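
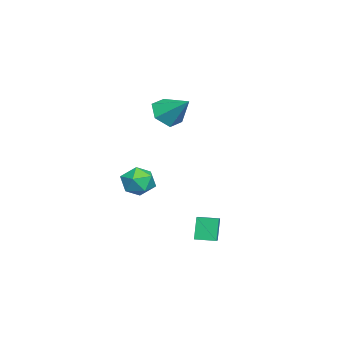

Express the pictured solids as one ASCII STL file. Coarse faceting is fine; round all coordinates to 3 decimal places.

solid 
facet normal -0.198 0.499 0.844
outer loop
vertex -0.808 0.051 -0.238
vertex -1.784 -0.241 -0.295
vertex -1.108 -0.818 0.205
endloop
endfacet
facet normal 0.476 0.264 0.839
outer loop
vertex -0.808 0.051 -0.238
vertex -1.108 -0.818 0.205
vertex -0.225 -0.784 -0.306
endloop
endfacet
facet normal 0.800 0.537 0.266
outer loop
vertex -0.808 0.051 -0.238
vertex -0.225 -0.784 -0.306
vertex -0.356 -0.185 -1.121
endloop
endfacet
facet normal 0.328 0.941 -0.084
outer loop
vertex -0.808 0.051 -0.238
vertex -0.356 -0.185 -1.121
vertex -1.319 0.151 -1.114
endloop
endfacet
facet normal -0.290 0.917 0.274
outer loop
vertex -0.808 0.051 -0.238
vertex -1.319 0.151 -1.114
vertex -1.784 -0.241 -0.295
endloop
endfacet
facet normal 0.461 -0.447 0.767
outer loop
vertex -0.225 -0.784 -0.306
vertex -1.108 -0.818 0.205
vertex -0.841 -1.591 -0.406
endloop
endfacet
facet normal -0.630 -0.067 0.774
outer loop
vertex -1.108 -0.818 0.205
vertex -1.784 -0.241 -0.295
vertex -1.804 -1.255 -0.399
endloop
endfacet
facet normal -0.777 0.612 -0.148
outer loop
vertex -1.784 -0.241 -0.295
vertex -1.319 0.151 -1.114
vertex -1.935 -0.656 -1.214
endloop
endfacet
facet normal 0.222 0.651 -0.726
outer loop
vertex -1.319 0.151 -1.114
vertex -0.356 -0.185 -1.121
vertex -1.052 -0.622 -1.725
endloop
endfacet
facet normal 0.987 -0.003 -0.161
outer loop
vertex -0.356 -0.185 -1.121
vertex -0.225 -0.784 -0.306
vertex -0.376 -1.199 -1.225
endloop
endfacet
facet normal -0.328 -0.941 0.084
outer loop
vertex -1.352 -1.491 -1.282
vertex -0.841 -1.591 -0.406
vertex -1.804 -1.255 -0.399
endloop
endfacet
facet normal -0.800 -0.537 -0.266
outer loop
vertex -1.352 -1.491 -1.282
vertex -1.804 -1.255 -0.399
vertex -1.935 -0.656 -1.214
endloop
endfacet
facet normal -0.476 -0.264 -0.839
outer loop
vertex -1.352 -1.491 -1.282
vertex -1.935 -0.656 -1.214
vertex -1.052 -0.622 -1.725
endloop
endfacet
facet normal 0.198 -0.499 -0.844
outer loop
vertex -1.352 -1.491 -1.282
vertex -1.052 -0.622 -1.725
vertex -0.376 -1.199 -1.225
endloop
endfacet
facet normal 0.290 -0.917 -0.274
outer loop
vertex -1.352 -1.491 -1.282
vertex -0.376 -1.199 -1.225
vertex -0.841 -1.591 -0.406
endloop
endfacet
facet normal -0.222 -0.651 0.726
outer loop
vertex -1.804 -1.255 -0.399
vertex -0.841 -1.591 -0.406
vertex -1.108 -0.818 0.205
endloop
endfacet
facet normal -0.987 0.003 0.161
outer loop
vertex -1.935 -0.656 -1.214
vertex -1.804 -1.255 -0.399
vertex -1.784 -0.241 -0.295
endloop
endfacet
facet normal -0.461 0.447 -0.767
outer loop
vertex -1.052 -0.622 -1.725
vertex -1.935 -0.656 -1.214
vertex -1.319 0.151 -1.114
endloop
endfacet
facet normal 0.630 0.067 -0.774
outer loop
vertex -0.376 -1.199 -1.225
vertex -1.052 -0.622 -1.725
vertex -0.356 -0.185 -1.121
endloop
endfacet
facet normal 0.777 -0.612 0.148
outer loop
vertex -0.841 -1.591 -0.406
vertex -0.376 -1.199 -1.225
vertex -0.225 -0.784 -0.306
endloop
endfacet
facet normal -0.929 -0.122 -0.349
outer loop
vertex -0.556 2.482 -2.765
vertex -0.679 3.584 -2.823
vertex -0.058 2.468 -4.084
endloop
endfacet
facet normal 0.111 -0.992 0.053
outer loop
vertex 0.759 2.576 -3.777
vertex -0.556 2.482 -2.765
vertex -0.058 2.468 -4.084
endloop
endfacet
facet normal -0.929 -0.122 -0.349
outer loop
vertex -0.058 2.468 -4.084
vertex -0.679 3.584 -2.823
vertex -0.181 3.57 -4.142
endloop
endfacet
facet normal 0.353 -0.010 -0.936
outer loop
vertex -0.181 3.57 -4.142
vertex 0.759 2.576 -3.777
vertex -0.058 2.468 -4.084
endloop
endfacet
facet normal -0.353 0.010 0.936
outer loop
vertex -0.556 2.482 -2.765
vertex 0.138 3.692 -2.516
vertex -0.679 3.584 -2.823
endloop
endfacet
facet normal 0.111 -0.992 0.053
outer loop
vertex 0.261 2.59 -2.458
vertex -0.556 2.482 -2.765
vertex 0.759 2.576 -3.777
endloop
endfacet
facet normal -0.353 0.010 0.936
outer loop
vertex 0.261 2.59 -2.458
vertex 0.138 3.692 -2.516
vertex -0.556 2.482 -2.765
endloop
endfacet
facet normal -0.111 0.992 -0.053
outer loop
vertex -0.679 3.584 -2.823
vertex 0.138 3.692 -2.516
vertex -0.181 3.57 -4.142
endloop
endfacet
facet normal 0.353 -0.010 -0.936
outer loop
vertex 0.636 3.678 -3.835
vertex 0.759 2.576 -3.777
vertex -0.181 3.57 -4.142
endloop
endfacet
facet normal -0.111 0.992 -0.053
outer loop
vertex -0.181 3.57 -4.142
vertex 0.138 3.692 -2.516
vertex 0.636 3.678 -3.835
endloop
endfacet
facet normal 0.929 0.122 0.349
outer loop
vertex 0.636 3.678 -3.835
vertex 0.261 2.59 -2.458
vertex 0.759 2.576 -3.777
endloop
endfacet
facet normal 0.929 0.122 0.349
outer loop
vertex 0.138 3.692 -2.516
vertex 0.261 2.59 -2.458
vertex 0.636 3.678 -3.835
endloop
endfacet
facet normal -0.361 -0.717 -0.596
outer loop
vertex -2.991 0.49 2.481
vertex -3.621 0.173 3.245
vertex -3.945 0.896 2.571
endloop
endfacet
facet normal 0.312 0.834 -0.454
outer loop
vertex -2.991 0.49 2.481
vertex -3.945 0.896 2.571
vertex -2.959 1.487 4.335
endloop
endfacet
facet normal -0.362 -0.717 -0.595
outer loop
vertex -3.945 0.896 2.571
vertex -3.621 0.173 3.245
vertex -4.574 0.579 3.336
endloop
endfacet
facet normal -0.477 0.879 -0.028
outer loop
vertex -3.945 0.896 2.571
vertex -4.574 0.579 3.336
vertex -2.959 1.487 4.335
endloop
endfacet
facet normal -0.362 -0.717 -0.595
outer loop
vertex -4.574 0.579 3.336
vertex -3.621 0.173 3.245
vertex -4.251 -0.143 4.01
endloop
endfacet
facet normal -0.629 0.361 0.688
outer loop
vertex -4.574 0.579 3.336
vertex -4.251 -0.143 4.01
vertex -2.959 1.487 4.335
endloop
endfacet
facet normal -0.362 -0.718 -0.595
outer loop
vertex -4.251 -0.143 4.01
vertex -3.621 0.173 3.245
vertex -3.297 -0.549 3.92
endloop
endfacet
facet normal 0.007 -0.201 0.980
outer loop
vertex -4.251 -0.143 4.01
vertex -3.297 -0.549 3.92
vertex -2.959 1.487 4.335
endloop
endfacet
facet normal -0.361 -0.718 -0.595
outer loop
vertex -3.297 -0.549 3.92
vertex -3.621 0.173 3.245
vertex -2.668 -0.232 3.155
endloop
endfacet
facet normal 0.796 -0.245 0.553
outer loop
vertex -3.297 -0.549 3.92
vertex -2.668 -0.232 3.155
vertex -2.959 1.487 4.335
endloop
endfacet
facet normal -0.361 -0.718 -0.596
outer loop
vertex -2.668 -0.232 3.155
vertex -3.621 0.173 3.245
vertex -2.991 0.49 2.481
endloop
endfacet
facet normal 0.948 0.272 -0.163
outer loop
vertex -2.668 -0.232 3.155
vertex -2.991 0.49 2.481
vertex -2.959 1.487 4.335
endloop
endfacet

endsolid


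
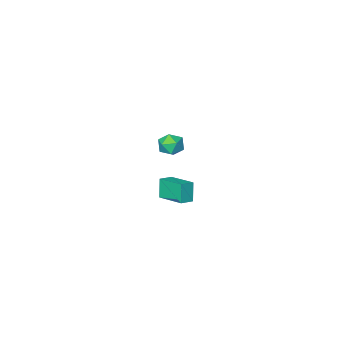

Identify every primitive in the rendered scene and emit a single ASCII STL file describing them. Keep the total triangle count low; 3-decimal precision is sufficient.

solid 
facet normal -0.555 0.748 0.363
outer loop
vertex -1.384 -3.299 0.6
vertex -1.604 -3.813 1.323
vertex -0.863 -3.277 1.351
endloop
endfacet
facet normal -0.011 1.000 -0.022
outer loop
vertex -1.384 -3.299 0.6
vertex -0.863 -3.277 1.351
vertex -0.473 -3.291 0.524
endloop
endfacet
facet normal -0.063 0.730 -0.680
outer loop
vertex -1.384 -3.299 0.6
vertex -0.473 -3.291 0.524
vertex -0.972 -3.836 -0.015
endloop
endfacet
facet normal -0.640 0.312 -0.702
outer loop
vertex -1.384 -3.299 0.6
vertex -0.972 -3.836 -0.015
vertex -1.671 -4.159 0.479
endloop
endfacet
facet normal -0.945 0.323 -0.058
outer loop
vertex -1.384 -3.299 0.6
vertex -1.671 -4.159 0.479
vertex -1.604 -3.813 1.323
endloop
endfacet
facet normal 0.595 0.757 0.268
outer loop
vertex -0.473 -3.291 0.524
vertex -0.863 -3.277 1.351
vertex -0.129 -3.801 1.201
endloop
endfacet
facet normal -0.287 0.350 0.892
outer loop
vertex -0.863 -3.277 1.351
vertex -1.604 -3.813 1.323
vertex -0.828 -4.124 1.695
endloop
endfacet
facet normal -0.917 -0.338 0.211
outer loop
vertex -1.604 -3.813 1.323
vertex -1.671 -4.159 0.479
vertex -1.327 -4.669 1.156
endloop
endfacet
facet normal -0.424 -0.356 -0.833
outer loop
vertex -1.671 -4.159 0.479
vertex -0.972 -3.836 -0.015
vertex -0.937 -4.683 0.329
endloop
endfacet
facet normal 0.511 0.321 -0.797
outer loop
vertex -0.972 -3.836 -0.015
vertex -0.473 -3.291 0.524
vertex -0.196 -4.147 0.357
endloop
endfacet
facet normal 0.640 -0.312 0.702
outer loop
vertex -0.416 -4.661 1.08
vertex -0.129 -3.801 1.201
vertex -0.828 -4.124 1.695
endloop
endfacet
facet normal 0.063 -0.730 0.680
outer loop
vertex -0.416 -4.661 1.08
vertex -0.828 -4.124 1.695
vertex -1.327 -4.669 1.156
endloop
endfacet
facet normal 0.011 -1.000 0.022
outer loop
vertex -0.416 -4.661 1.08
vertex -1.327 -4.669 1.156
vertex -0.937 -4.683 0.329
endloop
endfacet
facet normal 0.555 -0.748 -0.363
outer loop
vertex -0.416 -4.661 1.08
vertex -0.937 -4.683 0.329
vertex -0.196 -4.147 0.357
endloop
endfacet
facet normal 0.945 -0.323 0.058
outer loop
vertex -0.416 -4.661 1.08
vertex -0.196 -4.147 0.357
vertex -0.129 -3.801 1.201
endloop
endfacet
facet normal 0.424 0.356 0.833
outer loop
vertex -0.828 -4.124 1.695
vertex -0.129 -3.801 1.201
vertex -0.863 -3.277 1.351
endloop
endfacet
facet normal -0.511 -0.321 0.797
outer loop
vertex -1.327 -4.669 1.156
vertex -0.828 -4.124 1.695
vertex -1.604 -3.813 1.323
endloop
endfacet
facet normal -0.595 -0.757 -0.268
outer loop
vertex -0.937 -4.683 0.329
vertex -1.327 -4.669 1.156
vertex -1.671 -4.159 0.479
endloop
endfacet
facet normal 0.287 -0.350 -0.892
outer loop
vertex -0.196 -4.147 0.357
vertex -0.937 -4.683 0.329
vertex -0.972 -3.836 -0.015
endloop
endfacet
facet normal 0.917 0.338 -0.211
outer loop
vertex -0.129 -3.801 1.201
vertex -0.196 -4.147 0.357
vertex -0.473 -3.291 0.524
endloop
endfacet
facet normal -0.968 -0.101 -0.231
outer loop
vertex 3.241 2.74 3.349
vertex 2.941 4.523 3.825
vertex 3.496 3.111 2.119
endloop
endfacet
facet normal 0.160 -0.954 -0.254
outer loop
vertex 4.319 3.197 2.315
vertex 3.241 2.74 3.349
vertex 3.496 3.111 2.119
endloop
endfacet
facet normal -0.968 -0.101 -0.231
outer loop
vertex 3.496 3.111 2.119
vertex 2.941 4.523 3.825
vertex 3.196 4.894 2.595
endloop
endfacet
facet normal 0.194 0.283 -0.939
outer loop
vertex 3.196 4.894 2.595
vertex 4.319 3.197 2.315
vertex 3.496 3.111 2.119
endloop
endfacet
facet normal -0.194 -0.283 0.939
outer loop
vertex 3.241 2.74 3.349
vertex 3.764 4.609 4.021
vertex 2.941 4.523 3.825
endloop
endfacet
facet normal 0.160 -0.954 -0.254
outer loop
vertex 4.064 2.826 3.545
vertex 3.241 2.74 3.349
vertex 4.319 3.197 2.315
endloop
endfacet
facet normal -0.194 -0.283 0.939
outer loop
vertex 4.064 2.826 3.545
vertex 3.764 4.609 4.021
vertex 3.241 2.74 3.349
endloop
endfacet
facet normal -0.160 0.954 0.254
outer loop
vertex 2.941 4.523 3.825
vertex 3.764 4.609 4.021
vertex 3.196 4.894 2.595
endloop
endfacet
facet normal 0.194 0.283 -0.939
outer loop
vertex 4.019 4.98 2.791
vertex 4.319 3.197 2.315
vertex 3.196 4.894 2.595
endloop
endfacet
facet normal -0.160 0.954 0.254
outer loop
vertex 3.196 4.894 2.595
vertex 3.764 4.609 4.021
vertex 4.019 4.98 2.791
endloop
endfacet
facet normal 0.968 0.101 0.231
outer loop
vertex 4.019 4.98 2.791
vertex 4.064 2.826 3.545
vertex 4.319 3.197 2.315
endloop
endfacet
facet normal 0.968 0.101 0.231
outer loop
vertex 3.764 4.609 4.021
vertex 4.064 2.826 3.545
vertex 4.019 4.98 2.791
endloop
endfacet

endsolid


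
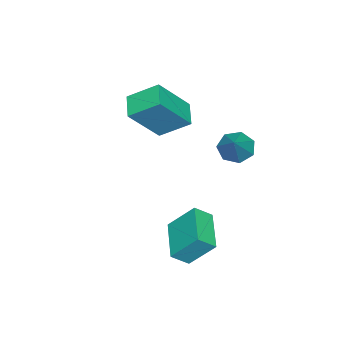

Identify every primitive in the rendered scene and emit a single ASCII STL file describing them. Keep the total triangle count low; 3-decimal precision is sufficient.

solid 
facet normal -0.547 0.370 -0.751
outer loop
vertex -1.164 -3.931 -0.097
vertex -1.521 -2.642 0.799
vertex -0.171 -3.351 -0.535
endloop
endfacet
facet normal 0.222 -0.801 -0.557
outer loop
vertex 1.021 -4.158 1.101
vertex -1.164 -3.931 -0.097
vertex -0.171 -3.351 -0.535
endloop
endfacet
facet normal -0.548 0.370 -0.751
outer loop
vertex -0.171 -3.351 -0.535
vertex -1.521 -2.642 0.799
vertex -0.529 -2.062 0.361
endloop
endfacet
facet normal 0.807 0.471 -0.356
outer loop
vertex -0.529 -2.062 0.361
vertex 1.021 -4.158 1.101
vertex -0.171 -3.351 -0.535
endloop
endfacet
facet normal -0.807 -0.471 0.356
outer loop
vertex -1.164 -3.931 -0.097
vertex -0.329 -3.449 2.435
vertex -1.521 -2.642 0.799
endloop
endfacet
facet normal 0.222 -0.800 -0.557
outer loop
vertex 0.029 -4.738 1.539
vertex -1.164 -3.931 -0.097
vertex 1.021 -4.158 1.101
endloop
endfacet
facet normal -0.807 -0.471 0.356
outer loop
vertex 0.029 -4.738 1.539
vertex -0.329 -3.449 2.435
vertex -1.164 -3.931 -0.097
endloop
endfacet
facet normal -0.222 0.800 0.557
outer loop
vertex -1.521 -2.642 0.799
vertex -0.329 -3.449 2.435
vertex -0.529 -2.062 0.361
endloop
endfacet
facet normal 0.807 0.471 -0.356
outer loop
vertex 0.664 -2.869 1.997
vertex 1.021 -4.158 1.101
vertex -0.529 -2.062 0.361
endloop
endfacet
facet normal -0.222 0.800 0.557
outer loop
vertex -0.529 -2.062 0.361
vertex -0.329 -3.449 2.435
vertex 0.664 -2.869 1.997
endloop
endfacet
facet normal 0.548 -0.370 0.750
outer loop
vertex 0.664 -2.869 1.997
vertex 0.029 -4.738 1.539
vertex 1.021 -4.158 1.101
endloop
endfacet
facet normal 0.547 -0.370 0.751
outer loop
vertex -0.329 -3.449 2.435
vertex 0.029 -4.738 1.539
vertex 0.664 -2.869 1.997
endloop
endfacet
facet normal -0.695 -0.258 -0.671
outer loop
vertex -0.762 0.027 -1.52
vertex -1.188 -0.341 -0.937
vertex -1.233 0.428 -1.186
endloop
endfacet
facet normal 0.511 0.819 -0.262
outer loop
vertex -0.762 0.027 -1.52
vertex -1.233 0.428 -1.186
vertex 0.008 0.101 0.217
endloop
endfacet
facet normal -0.695 -0.258 -0.671
outer loop
vertex -1.233 0.428 -1.186
vertex -1.188 -0.341 -0.937
vertex -1.67 0.25 -0.665
endloop
endfacet
facet normal -0.060 0.959 0.277
outer loop
vertex -1.233 0.428 -1.186
vertex -1.67 0.25 -0.665
vertex 0.008 0.101 0.217
endloop
endfacet
facet normal -0.695 -0.258 -0.671
outer loop
vertex -1.67 0.25 -0.665
vertex -1.188 -0.341 -0.937
vertex -1.744 -0.374 -0.349
endloop
endfacet
facet normal -0.383 0.453 0.805
outer loop
vertex -1.67 0.25 -0.665
vertex -1.744 -0.374 -0.349
vertex 0.008 0.101 0.217
endloop
endfacet
facet normal -0.695 -0.258 -0.671
outer loop
vertex -1.744 -0.374 -0.349
vertex -1.188 -0.341 -0.937
vertex -1.399 -0.973 -0.476
endloop
endfacet
facet normal -0.212 -0.318 0.924
outer loop
vertex -1.744 -0.374 -0.349
vertex -1.399 -0.973 -0.476
vertex 0.008 0.101 0.217
endloop
endfacet
facet normal -0.696 -0.257 -0.671
outer loop
vertex -1.399 -0.973 -0.476
vertex -1.188 -0.341 -0.937
vertex -0.895 -1.097 -0.951
endloop
endfacet
facet normal 0.323 -0.774 0.545
outer loop
vertex -1.399 -0.973 -0.476
vertex -0.895 -1.097 -0.951
vertex 0.008 0.101 0.217
endloop
endfacet
facet normal -0.696 -0.257 -0.671
outer loop
vertex -0.895 -1.097 -0.951
vertex -1.188 -0.341 -0.937
vertex -0.612 -0.652 -1.415
endloop
endfacet
facet normal 0.820 -0.571 -0.048
outer loop
vertex -0.895 -1.097 -0.951
vertex -0.612 -0.652 -1.415
vertex 0.008 0.101 0.217
endloop
endfacet
facet normal -0.696 -0.257 -0.671
outer loop
vertex -0.612 -0.652 -1.415
vertex -1.188 -0.341 -0.937
vertex -0.762 0.027 -1.52
endloop
endfacet
facet normal 0.903 0.137 -0.406
outer loop
vertex -0.612 -0.652 -1.415
vertex -0.762 0.027 -1.52
vertex 0.008 0.101 0.217
endloop
endfacet
facet normal -0.832 -0.494 0.252
outer loop
vertex 3.078 -1.291 -3.213
vertex 2.823 -0.243 -2.004
vertex 2.578 -0.744 -3.792
endloop
endfacet
facet normal 0.157 -0.647 -0.746
outer loop
vertex 4.177 0.203 -4.276
vertex 3.078 -1.291 -3.213
vertex 2.578 -0.744 -3.792
endloop
endfacet
facet normal -0.833 -0.493 0.252
outer loop
vertex 2.578 -0.744 -3.792
vertex 2.823 -0.243 -2.004
vertex 2.324 0.304 -2.583
endloop
endfacet
facet normal -0.531 0.582 -0.616
outer loop
vertex 2.324 0.304 -2.583
vertex 4.177 0.203 -4.276
vertex 2.578 -0.744 -3.792
endloop
endfacet
facet normal 0.531 -0.582 0.616
outer loop
vertex 3.078 -1.291 -3.213
vertex 4.422 0.704 -2.488
vertex 2.823 -0.243 -2.004
endloop
endfacet
facet normal 0.157 -0.647 -0.746
outer loop
vertex 4.676 -0.344 -3.697
vertex 3.078 -1.291 -3.213
vertex 4.177 0.203 -4.276
endloop
endfacet
facet normal 0.531 -0.582 0.616
outer loop
vertex 4.676 -0.344 -3.697
vertex 4.422 0.704 -2.488
vertex 3.078 -1.291 -3.213
endloop
endfacet
facet normal -0.157 0.647 0.746
outer loop
vertex 2.823 -0.243 -2.004
vertex 4.422 0.704 -2.488
vertex 2.324 0.304 -2.583
endloop
endfacet
facet normal -0.531 0.582 -0.616
outer loop
vertex 3.922 1.251 -3.067
vertex 4.177 0.203 -4.276
vertex 2.324 0.304 -2.583
endloop
endfacet
facet normal -0.157 0.647 0.746
outer loop
vertex 2.324 0.304 -2.583
vertex 4.422 0.704 -2.488
vertex 3.922 1.251 -3.067
endloop
endfacet
facet normal 0.833 0.493 -0.252
outer loop
vertex 3.922 1.251 -3.067
vertex 4.676 -0.344 -3.697
vertex 4.177 0.203 -4.276
endloop
endfacet
facet normal 0.832 0.493 -0.253
outer loop
vertex 4.422 0.704 -2.488
vertex 4.676 -0.344 -3.697
vertex 3.922 1.251 -3.067
endloop
endfacet

endsolid


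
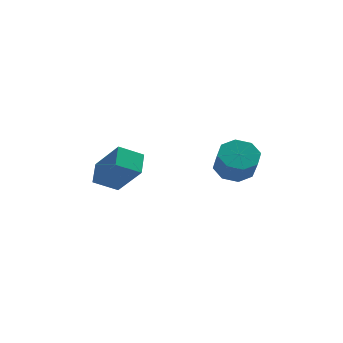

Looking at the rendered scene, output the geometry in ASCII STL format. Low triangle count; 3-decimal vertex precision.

solid 
facet normal -0.126 0.552 -0.824
outer loop
vertex 2.172 2.99 -2.584
vertex 1.517 3.348 -2.244
vertex 2.322 3.507 -2.261
endloop
endfacet
facet normal 0.963 -0.132 -0.236
outer loop
vertex 2.172 2.99 -2.584
vertex 2.322 3.507 -2.261
vertex 2.317 2.355 -1.637
endloop
endfacet
facet normal 0.963 -0.132 -0.236
outer loop
vertex 2.317 2.355 -1.637
vertex 2.322 3.507 -2.261
vertex 2.467 2.871 -1.313
endloop
endfacet
facet normal 0.127 -0.554 0.823
outer loop
vertex 2.317 2.355 -1.637
vertex 2.467 2.871 -1.313
vertex 1.663 2.712 -1.296
endloop
endfacet
facet normal -0.127 0.554 -0.823
outer loop
vertex 2.322 3.507 -2.261
vertex 1.517 3.348 -2.244
vertex 2.0 3.93 -1.927
endloop
endfacet
facet normal 0.849 0.490 0.199
outer loop
vertex 2.322 3.507 -2.261
vertex 2.0 3.93 -1.927
vertex 2.467 2.871 -1.313
endloop
endfacet
facet normal 0.849 0.489 0.198
outer loop
vertex 2.467 2.871 -1.313
vertex 2.0 3.93 -1.927
vertex 2.145 3.295 -0.98
endloop
endfacet
facet normal 0.126 -0.551 0.825
outer loop
vertex 2.467 2.871 -1.313
vertex 2.145 3.295 -0.98
vertex 1.663 2.712 -1.296
endloop
endfacet
facet normal -0.127 0.553 -0.823
outer loop
vertex 2.0 3.93 -1.927
vertex 1.517 3.348 -2.244
vertex 1.396 4.012 -1.779
endloop
endfacet
facet normal 0.238 0.823 0.516
outer loop
vertex 2.0 3.93 -1.927
vertex 1.396 4.012 -1.779
vertex 2.145 3.295 -0.98
endloop
endfacet
facet normal 0.238 0.823 0.516
outer loop
vertex 2.145 3.295 -0.98
vertex 1.396 4.012 -1.779
vertex 1.541 3.377 -0.832
endloop
endfacet
facet normal 0.127 -0.552 0.824
outer loop
vertex 2.145 3.295 -0.98
vertex 1.541 3.377 -0.832
vertex 1.663 2.712 -1.296
endloop
endfacet
facet normal -0.127 0.553 -0.823
outer loop
vertex 1.396 4.012 -1.779
vertex 1.517 3.348 -2.244
vertex 0.863 3.705 -1.903
endloop
endfacet
facet normal -0.512 0.675 0.531
outer loop
vertex 1.396 4.012 -1.779
vertex 0.863 3.705 -1.903
vertex 1.541 3.377 -0.832
endloop
endfacet
facet normal -0.512 0.675 0.531
outer loop
vertex 1.541 3.377 -0.832
vertex 0.863 3.705 -1.903
vertex 1.008 3.07 -0.956
endloop
endfacet
facet normal 0.126 -0.552 0.824
outer loop
vertex 1.541 3.377 -0.832
vertex 1.008 3.07 -0.956
vertex 1.663 2.712 -1.296
endloop
endfacet
facet normal -0.127 0.554 -0.823
outer loop
vertex 0.863 3.705 -1.903
vertex 1.517 3.348 -2.244
vertex 0.713 3.189 -2.227
endloop
endfacet
facet normal -0.963 0.132 0.236
outer loop
vertex 0.863 3.705 -1.903
vertex 0.713 3.189 -2.227
vertex 1.008 3.07 -0.956
endloop
endfacet
facet normal -0.963 0.132 0.236
outer loop
vertex 1.008 3.07 -0.956
vertex 0.713 3.189 -2.227
vertex 0.858 2.553 -1.279
endloop
endfacet
facet normal 0.126 -0.552 0.824
outer loop
vertex 1.008 3.07 -0.956
vertex 0.858 2.553 -1.279
vertex 1.663 2.712 -1.296
endloop
endfacet
facet normal -0.126 0.551 -0.825
outer loop
vertex 0.713 3.189 -2.227
vertex 1.517 3.348 -2.244
vertex 1.035 2.765 -2.56
endloop
endfacet
facet normal -0.849 -0.489 -0.198
outer loop
vertex 0.713 3.189 -2.227
vertex 1.035 2.765 -2.56
vertex 0.858 2.553 -1.279
endloop
endfacet
facet normal -0.849 -0.490 -0.198
outer loop
vertex 0.858 2.553 -1.279
vertex 1.035 2.765 -2.56
vertex 1.18 2.13 -1.613
endloop
endfacet
facet normal 0.127 -0.554 0.823
outer loop
vertex 0.858 2.553 -1.279
vertex 1.18 2.13 -1.613
vertex 1.663 2.712 -1.296
endloop
endfacet
facet normal -0.127 0.552 -0.824
outer loop
vertex 1.035 2.765 -2.56
vertex 1.517 3.348 -2.244
vertex 1.639 2.683 -2.708
endloop
endfacet
facet normal -0.238 -0.823 -0.516
outer loop
vertex 1.035 2.765 -2.56
vertex 1.639 2.683 -2.708
vertex 1.18 2.13 -1.613
endloop
endfacet
facet normal -0.238 -0.823 -0.516
outer loop
vertex 1.18 2.13 -1.613
vertex 1.639 2.683 -2.708
vertex 1.784 2.048 -1.761
endloop
endfacet
facet normal 0.127 -0.553 0.823
outer loop
vertex 1.18 2.13 -1.613
vertex 1.784 2.048 -1.761
vertex 1.663 2.712 -1.296
endloop
endfacet
facet normal -0.126 0.552 -0.824
outer loop
vertex 1.639 2.683 -2.708
vertex 1.517 3.348 -2.244
vertex 2.172 2.99 -2.584
endloop
endfacet
facet normal 0.512 -0.675 -0.531
outer loop
vertex 1.639 2.683 -2.708
vertex 2.172 2.99 -2.584
vertex 1.784 2.048 -1.761
endloop
endfacet
facet normal 0.512 -0.675 -0.531
outer loop
vertex 1.784 2.048 -1.761
vertex 2.172 2.99 -2.584
vertex 2.317 2.355 -1.637
endloop
endfacet
facet normal 0.127 -0.553 0.823
outer loop
vertex 1.784 2.048 -1.761
vertex 2.317 2.355 -1.637
vertex 1.663 2.712 -1.296
endloop
endfacet
facet normal -0.862 -0.173 0.476
outer loop
vertex -2.784 3.648 -1.29
vertex -3.671 4.459 -2.603
vertex -2.877 2.731 -1.793
endloop
endfacet
facet normal 0.499 -0.455 0.738
outer loop
vertex -1.929 2.921 -2.317
vertex -2.784 3.648 -1.29
vertex -2.877 2.731 -1.793
endloop
endfacet
facet normal -0.862 -0.173 0.476
outer loop
vertex -2.877 2.731 -1.793
vertex -3.671 4.459 -2.603
vertex -3.765 3.542 -3.106
endloop
endfacet
facet normal -0.090 -0.873 -0.479
outer loop
vertex -3.765 3.542 -3.106
vertex -1.929 2.921 -2.317
vertex -2.877 2.731 -1.793
endloop
endfacet
facet normal 0.090 0.873 0.479
outer loop
vertex -2.784 3.648 -1.29
vertex -2.723 4.649 -3.127
vertex -3.671 4.459 -2.603
endloop
endfacet
facet normal 0.498 -0.456 0.738
outer loop
vertex -1.835 3.838 -1.814
vertex -2.784 3.648 -1.29
vertex -1.929 2.921 -2.317
endloop
endfacet
facet normal 0.090 0.873 0.479
outer loop
vertex -1.835 3.838 -1.814
vertex -2.723 4.649 -3.127
vertex -2.784 3.648 -1.29
endloop
endfacet
facet normal -0.499 0.456 -0.737
outer loop
vertex -3.671 4.459 -2.603
vertex -2.723 4.649 -3.127
vertex -3.765 3.542 -3.106
endloop
endfacet
facet normal -0.090 -0.873 -0.479
outer loop
vertex -2.816 3.732 -3.63
vertex -1.929 2.921 -2.317
vertex -3.765 3.542 -3.106
endloop
endfacet
facet normal -0.498 0.455 -0.738
outer loop
vertex -3.765 3.542 -3.106
vertex -2.723 4.649 -3.127
vertex -2.816 3.732 -3.63
endloop
endfacet
facet normal 0.862 0.173 -0.476
outer loop
vertex -2.816 3.732 -3.63
vertex -1.835 3.838 -1.814
vertex -1.929 2.921 -2.317
endloop
endfacet
facet normal 0.862 0.174 -0.476
outer loop
vertex -2.723 4.649 -3.127
vertex -1.835 3.838 -1.814
vertex -2.816 3.732 -3.63
endloop
endfacet

endsolid


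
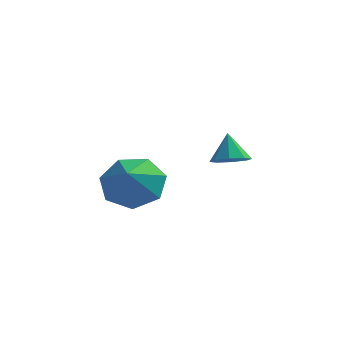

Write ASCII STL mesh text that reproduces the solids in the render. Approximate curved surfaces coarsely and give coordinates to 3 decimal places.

solid 
facet normal 0.201 -0.473 -0.858
outer loop
vertex 3.725 -0.044 0.531
vertex 3.245 0.255 0.254
vertex 3.859 0.374 0.332
endloop
endfacet
facet normal 0.721 0.096 0.686
outer loop
vertex 3.725 -0.044 0.531
vertex 3.859 0.374 0.332
vertex 3.035 0.745 1.146
endloop
endfacet
facet normal 0.200 -0.471 -0.859
outer loop
vertex 3.859 0.374 0.332
vertex 3.245 0.255 0.254
vertex 3.633 0.723 0.088
endloop
endfacet
facet normal 0.652 0.670 0.355
outer loop
vertex 3.859 0.374 0.332
vertex 3.633 0.723 0.088
vertex 3.035 0.745 1.146
endloop
endfacet
facet normal 0.203 -0.473 -0.858
outer loop
vertex 3.633 0.723 0.088
vertex 3.245 0.255 0.254
vertex 3.18 0.797 -0.06
endloop
endfacet
facet normal 0.142 0.988 0.060
outer loop
vertex 3.633 0.723 0.088
vertex 3.18 0.797 -0.06
vertex 3.035 0.745 1.146
endloop
endfacet
facet normal 0.202 -0.473 -0.858
outer loop
vertex 3.18 0.797 -0.06
vertex 3.245 0.255 0.254
vertex 2.765 0.554 -0.024
endloop
endfacet
facet normal -0.507 0.862 -0.024
outer loop
vertex 3.18 0.797 -0.06
vertex 2.765 0.554 -0.024
vertex 3.035 0.745 1.146
endloop
endfacet
facet normal 0.203 -0.472 -0.858
outer loop
vertex 2.765 0.554 -0.024
vertex 3.245 0.255 0.254
vertex 2.632 0.135 0.175
endloop
endfacet
facet normal -0.919 0.364 0.153
outer loop
vertex 2.765 0.554 -0.024
vertex 2.632 0.135 0.175
vertex 3.035 0.745 1.146
endloop
endfacet
facet normal 0.203 -0.472 -0.858
outer loop
vertex 2.632 0.135 0.175
vertex 3.245 0.255 0.254
vertex 2.858 -0.213 0.42
endloop
endfacet
facet normal -0.849 -0.210 0.485
outer loop
vertex 2.632 0.135 0.175
vertex 2.858 -0.213 0.42
vertex 3.035 0.745 1.146
endloop
endfacet
facet normal 0.201 -0.471 -0.859
outer loop
vertex 2.858 -0.213 0.42
vertex 3.245 0.255 0.254
vertex 3.311 -0.288 0.567
endloop
endfacet
facet normal -0.340 -0.527 0.779
outer loop
vertex 2.858 -0.213 0.42
vertex 3.311 -0.288 0.567
vertex 3.035 0.745 1.146
endloop
endfacet
facet normal 0.203 -0.470 -0.859
outer loop
vertex 3.311 -0.288 0.567
vertex 3.245 0.255 0.254
vertex 3.725 -0.044 0.531
endloop
endfacet
facet normal 0.311 -0.400 0.862
outer loop
vertex 3.311 -0.288 0.567
vertex 3.725 -0.044 0.531
vertex 3.035 0.745 1.146
endloop
endfacet
facet normal -0.060 0.739 -0.671
outer loop
vertex 2.102 -2.882 0.894
vertex 1.207 -3.17 0.657
vertex 1.477 -2.532 1.335
endloop
endfacet
facet normal 0.561 -0.040 0.827
outer loop
vertex 2.102 -2.882 0.894
vertex 1.477 -2.532 1.335
vertex 1.273 -3.99 1.403
endloop
endfacet
facet normal -0.061 0.739 -0.671
outer loop
vertex 1.477 -2.532 1.335
vertex 1.207 -3.17 0.657
vertex 0.649 -2.662 1.267
endloop
endfacet
facet normal -0.091 0.059 0.994
outer loop
vertex 1.477 -2.532 1.335
vertex 0.649 -2.662 1.267
vertex 1.273 -3.99 1.403
endloop
endfacet
facet normal -0.061 0.739 -0.671
outer loop
vertex 0.649 -2.662 1.267
vertex 1.207 -3.17 0.657
vertex 0.24 -3.175 0.739
endloop
endfacet
facet normal -0.648 -0.230 0.726
outer loop
vertex 0.649 -2.662 1.267
vertex 0.24 -3.175 0.739
vertex 1.273 -3.99 1.403
endloop
endfacet
facet normal -0.061 0.739 -0.671
outer loop
vertex 0.24 -3.175 0.739
vertex 1.207 -3.17 0.657
vertex 0.559 -3.684 0.15
endloop
endfacet
facet normal -0.688 -0.690 0.224
outer loop
vertex 0.24 -3.175 0.739
vertex 0.559 -3.684 0.15
vertex 1.273 -3.99 1.403
endloop
endfacet
facet normal -0.060 0.738 -0.672
outer loop
vertex 0.559 -3.684 0.15
vertex 1.207 -3.17 0.657
vertex 1.366 -3.807 -0.057
endloop
endfacet
facet normal -0.183 -0.974 -0.134
outer loop
vertex 0.559 -3.684 0.15
vertex 1.366 -3.807 -0.057
vertex 1.273 -3.99 1.403
endloop
endfacet
facet normal -0.060 0.738 -0.672
outer loop
vertex 1.366 -3.807 -0.057
vertex 1.207 -3.17 0.657
vertex 2.053 -3.45 0.274
endloop
endfacet
facet normal 0.489 -0.869 -0.078
outer loop
vertex 1.366 -3.807 -0.057
vertex 2.053 -3.45 0.274
vertex 1.273 -3.99 1.403
endloop
endfacet
facet normal -0.060 0.738 -0.672
outer loop
vertex 2.053 -3.45 0.274
vertex 1.207 -3.17 0.657
vertex 2.102 -2.882 0.894
endloop
endfacet
facet normal 0.820 -0.453 0.350
outer loop
vertex 2.053 -3.45 0.274
vertex 2.102 -2.882 0.894
vertex 1.273 -3.99 1.403
endloop
endfacet

endsolid


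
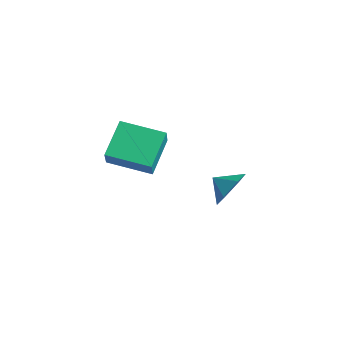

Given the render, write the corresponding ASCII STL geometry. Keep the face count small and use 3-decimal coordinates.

solid 
facet normal 0.794 0.401 -0.457
outer loop
vertex 3.581 3.774 -2.381
vertex 3.051 3.832 -3.251
vertex 3.037 4.611 -2.592
endloop
endfacet
facet normal -0.303 0.043 0.952
outer loop
vertex 3.581 3.774 -2.381
vertex 3.037 4.611 -2.592
vertex 2.249 3.428 -2.789
endloop
endfacet
facet normal 0.794 0.401 -0.457
outer loop
vertex 3.037 4.611 -2.592
vertex 3.051 3.832 -3.251
vertex 2.507 4.669 -3.461
endloop
endfacet
facet normal -0.760 0.424 0.492
outer loop
vertex 3.037 4.611 -2.592
vertex 2.507 4.669 -3.461
vertex 2.249 3.428 -2.789
endloop
endfacet
facet normal 0.794 0.401 -0.457
outer loop
vertex 2.507 4.669 -3.461
vertex 3.051 3.832 -3.251
vertex 2.521 3.891 -4.12
endloop
endfacet
facet normal -0.980 0.117 -0.159
outer loop
vertex 2.507 4.669 -3.461
vertex 2.521 3.891 -4.12
vertex 2.249 3.428 -2.789
endloop
endfacet
facet normal 0.794 0.401 -0.457
outer loop
vertex 2.521 3.891 -4.12
vertex 3.051 3.832 -3.251
vertex 3.065 3.054 -3.91
endloop
endfacet
facet normal -0.743 -0.571 -0.350
outer loop
vertex 2.521 3.891 -4.12
vertex 3.065 3.054 -3.91
vertex 2.249 3.428 -2.789
endloop
endfacet
facet normal 0.794 0.401 -0.457
outer loop
vertex 3.065 3.054 -3.91
vertex 3.051 3.832 -3.251
vertex 3.595 2.995 -3.04
endloop
endfacet
facet normal -0.286 -0.952 0.110
outer loop
vertex 3.065 3.054 -3.91
vertex 3.595 2.995 -3.04
vertex 2.249 3.428 -2.789
endloop
endfacet
facet normal 0.794 0.401 -0.457
outer loop
vertex 3.595 2.995 -3.04
vertex 3.051 3.832 -3.251
vertex 3.581 3.774 -2.381
endloop
endfacet
facet normal -0.066 -0.645 0.761
outer loop
vertex 3.595 2.995 -3.04
vertex 3.581 3.774 -2.381
vertex 2.249 3.428 -2.789
endloop
endfacet
facet normal -0.473 0.372 -0.799
outer loop
vertex 1.225 -0.569 1.448
vertex 2.778 0.658 1.099
vertex 2.015 -1.877 0.371
endloop
endfacet
facet normal -0.773 -0.610 0.174
outer loop
vertex 2.602 -2.338 1.361
vertex 1.225 -0.569 1.448
vertex 2.015 -1.877 0.371
endloop
endfacet
facet normal -0.473 0.372 -0.799
outer loop
vertex 2.015 -1.877 0.371
vertex 2.778 0.658 1.099
vertex 3.569 -0.65 0.021
endloop
endfacet
facet normal 0.423 -0.700 -0.576
outer loop
vertex 3.569 -0.65 0.021
vertex 2.602 -2.338 1.361
vertex 2.015 -1.877 0.371
endloop
endfacet
facet normal -0.423 0.699 0.576
outer loop
vertex 1.225 -0.569 1.448
vertex 3.365 0.197 2.089
vertex 2.778 0.658 1.099
endloop
endfacet
facet normal -0.773 -0.610 0.173
outer loop
vertex 1.811 -1.03 2.439
vertex 1.225 -0.569 1.448
vertex 2.602 -2.338 1.361
endloop
endfacet
facet normal -0.423 0.700 0.576
outer loop
vertex 1.811 -1.03 2.439
vertex 3.365 0.197 2.089
vertex 1.225 -0.569 1.448
endloop
endfacet
facet normal 0.773 0.611 -0.174
outer loop
vertex 2.778 0.658 1.099
vertex 3.365 0.197 2.089
vertex 3.569 -0.65 0.021
endloop
endfacet
facet normal 0.423 -0.700 -0.576
outer loop
vertex 4.155 -1.111 1.012
vertex 2.602 -2.338 1.361
vertex 3.569 -0.65 0.021
endloop
endfacet
facet normal 0.773 0.610 -0.174
outer loop
vertex 3.569 -0.65 0.021
vertex 3.365 0.197 2.089
vertex 4.155 -1.111 1.012
endloop
endfacet
facet normal 0.473 -0.372 0.799
outer loop
vertex 4.155 -1.111 1.012
vertex 1.811 -1.03 2.439
vertex 2.602 -2.338 1.361
endloop
endfacet
facet normal 0.473 -0.372 0.799
outer loop
vertex 3.365 0.197 2.089
vertex 1.811 -1.03 2.439
vertex 4.155 -1.111 1.012
endloop
endfacet

endsolid


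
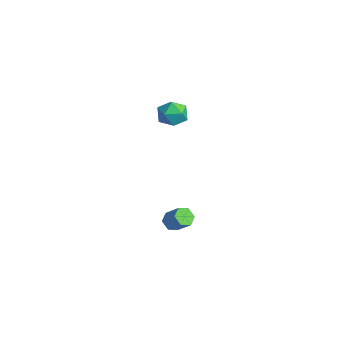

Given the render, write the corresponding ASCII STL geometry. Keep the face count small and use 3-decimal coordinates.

solid 
facet normal -0.666 -0.245 -0.704
outer loop
vertex 0.57 -2.399 -4.854
vertex 0.143 -2.543 -4.4
vertex 0.173 -1.948 -4.635
endloop
endfacet
facet normal 0.413 0.665 -0.622
outer loop
vertex 0.57 -2.399 -4.854
vertex 0.173 -1.948 -4.635
vertex 1.404 -2.094 -3.975
endloop
endfacet
facet normal 0.412 0.666 -0.622
outer loop
vertex 1.404 -2.094 -3.975
vertex 0.173 -1.948 -4.635
vertex 1.007 -1.643 -3.755
endloop
endfacet
facet normal 0.668 0.245 0.703
outer loop
vertex 1.404 -2.094 -3.975
vertex 1.007 -1.643 -3.755
vertex 0.977 -2.237 -3.52
endloop
endfacet
facet normal -0.668 -0.244 -0.703
outer loop
vertex 0.173 -1.948 -4.635
vertex 0.143 -2.543 -4.4
vertex -0.254 -2.091 -4.18
endloop
endfacet
facet normal -0.331 0.944 -0.014
outer loop
vertex 0.173 -1.948 -4.635
vertex -0.254 -2.091 -4.18
vertex 1.007 -1.643 -3.755
endloop
endfacet
facet normal -0.331 0.944 -0.014
outer loop
vertex 1.007 -1.643 -3.755
vertex -0.254 -2.091 -4.18
vertex 0.58 -1.786 -3.3
endloop
endfacet
facet normal 0.668 0.245 0.703
outer loop
vertex 1.007 -1.643 -3.755
vertex 0.58 -1.786 -3.3
vertex 0.977 -2.237 -3.52
endloop
endfacet
facet normal -0.668 -0.244 -0.703
outer loop
vertex -0.254 -2.091 -4.18
vertex 0.143 -2.543 -4.4
vertex -0.284 -2.686 -3.945
endloop
endfacet
facet normal -0.743 0.278 0.608
outer loop
vertex -0.254 -2.091 -4.18
vertex -0.284 -2.686 -3.945
vertex 0.58 -1.786 -3.3
endloop
endfacet
facet normal -0.743 0.277 0.609
outer loop
vertex 0.58 -1.786 -3.3
vertex -0.284 -2.686 -3.945
vertex 0.55 -2.381 -3.066
endloop
endfacet
facet normal 0.667 0.243 0.704
outer loop
vertex 0.58 -1.786 -3.3
vertex 0.55 -2.381 -3.066
vertex 0.977 -2.237 -3.52
endloop
endfacet
facet normal -0.668 -0.245 -0.703
outer loop
vertex -0.284 -2.686 -3.945
vertex 0.143 -2.543 -4.4
vertex 0.113 -3.137 -4.165
endloop
endfacet
facet normal -0.412 -0.666 0.622
outer loop
vertex -0.284 -2.686 -3.945
vertex 0.113 -3.137 -4.165
vertex 0.55 -2.381 -3.066
endloop
endfacet
facet normal -0.413 -0.665 0.622
outer loop
vertex 0.55 -2.381 -3.066
vertex 0.113 -3.137 -4.165
vertex 0.947 -2.832 -3.285
endloop
endfacet
facet normal 0.666 0.245 0.704
outer loop
vertex 0.55 -2.381 -3.066
vertex 0.947 -2.832 -3.285
vertex 0.977 -2.237 -3.52
endloop
endfacet
facet normal -0.668 -0.245 -0.703
outer loop
vertex 0.113 -3.137 -4.165
vertex 0.143 -2.543 -4.4
vertex 0.54 -2.994 -4.62
endloop
endfacet
facet normal 0.331 -0.944 0.014
outer loop
vertex 0.113 -3.137 -4.165
vertex 0.54 -2.994 -4.62
vertex 0.947 -2.832 -3.285
endloop
endfacet
facet normal 0.331 -0.944 0.014
outer loop
vertex 0.947 -2.832 -3.285
vertex 0.54 -2.994 -4.62
vertex 1.374 -2.689 -3.74
endloop
endfacet
facet normal 0.668 0.244 0.703
outer loop
vertex 0.947 -2.832 -3.285
vertex 1.374 -2.689 -3.74
vertex 0.977 -2.237 -3.52
endloop
endfacet
facet normal -0.667 -0.243 -0.704
outer loop
vertex 0.54 -2.994 -4.62
vertex 0.143 -2.543 -4.4
vertex 0.57 -2.399 -4.854
endloop
endfacet
facet normal 0.744 -0.277 -0.609
outer loop
vertex 0.54 -2.994 -4.62
vertex 0.57 -2.399 -4.854
vertex 1.374 -2.689 -3.74
endloop
endfacet
facet normal 0.743 -0.278 -0.609
outer loop
vertex 1.374 -2.689 -3.74
vertex 0.57 -2.399 -4.854
vertex 1.404 -2.094 -3.975
endloop
endfacet
facet normal 0.668 0.244 0.703
outer loop
vertex 1.374 -2.689 -3.74
vertex 1.404 -2.094 -3.975
vertex 0.977 -2.237 -3.52
endloop
endfacet
facet normal -0.339 0.515 0.788
outer loop
vertex -2.015 -1.412 3.53
vertex -1.31 -1.742 4.049
vertex -1.206 -0.944 3.572
endloop
endfacet
facet normal -0.500 0.848 0.176
outer loop
vertex -2.015 -1.412 3.53
vertex -1.206 -0.944 3.572
vertex -1.651 -1.036 2.754
endloop
endfacet
facet normal -0.889 0.401 -0.222
outer loop
vertex -2.015 -1.412 3.53
vertex -1.651 -1.036 2.754
vertex -2.03 -1.891 2.726
endloop
endfacet
facet normal -0.968 -0.208 0.142
outer loop
vertex -2.015 -1.412 3.53
vertex -2.03 -1.891 2.726
vertex -1.819 -2.327 3.526
endloop
endfacet
facet normal -0.628 -0.138 0.766
outer loop
vertex -2.015 -1.412 3.53
vertex -1.819 -2.327 3.526
vertex -1.31 -1.742 4.049
endloop
endfacet
facet normal 0.109 0.979 -0.170
outer loop
vertex -1.651 -1.036 2.754
vertex -1.206 -0.944 3.572
vertex -0.721 -1.133 2.794
endloop
endfacet
facet normal 0.370 0.441 0.818
outer loop
vertex -1.206 -0.944 3.572
vertex -1.31 -1.742 4.049
vertex -0.51 -1.569 3.594
endloop
endfacet
facet normal -0.098 -0.615 0.783
outer loop
vertex -1.31 -1.742 4.049
vertex -1.819 -2.327 3.526
vertex -0.889 -2.424 3.566
endloop
endfacet
facet normal -0.647 -0.728 -0.226
outer loop
vertex -1.819 -2.327 3.526
vertex -2.03 -1.891 2.726
vertex -1.334 -2.516 2.748
endloop
endfacet
facet normal -0.519 0.257 -0.815
outer loop
vertex -2.03 -1.891 2.726
vertex -1.651 -1.036 2.754
vertex -1.23 -1.718 2.271
endloop
endfacet
facet normal 0.968 0.208 -0.142
outer loop
vertex -0.525 -2.048 2.79
vertex -0.721 -1.133 2.794
vertex -0.51 -1.569 3.594
endloop
endfacet
facet normal 0.889 -0.401 0.222
outer loop
vertex -0.525 -2.048 2.79
vertex -0.51 -1.569 3.594
vertex -0.889 -2.424 3.566
endloop
endfacet
facet normal 0.500 -0.848 -0.176
outer loop
vertex -0.525 -2.048 2.79
vertex -0.889 -2.424 3.566
vertex -1.334 -2.516 2.748
endloop
endfacet
facet normal 0.339 -0.515 -0.788
outer loop
vertex -0.525 -2.048 2.79
vertex -1.334 -2.516 2.748
vertex -1.23 -1.718 2.271
endloop
endfacet
facet normal 0.628 0.138 -0.766
outer loop
vertex -0.525 -2.048 2.79
vertex -1.23 -1.718 2.271
vertex -0.721 -1.133 2.794
endloop
endfacet
facet normal 0.647 0.728 0.226
outer loop
vertex -0.51 -1.569 3.594
vertex -0.721 -1.133 2.794
vertex -1.206 -0.944 3.572
endloop
endfacet
facet normal 0.519 -0.257 0.815
outer loop
vertex -0.889 -2.424 3.566
vertex -0.51 -1.569 3.594
vertex -1.31 -1.742 4.049
endloop
endfacet
facet normal -0.109 -0.979 0.170
outer loop
vertex -1.334 -2.516 2.748
vertex -0.889 -2.424 3.566
vertex -1.819 -2.327 3.526
endloop
endfacet
facet normal -0.370 -0.441 -0.818
outer loop
vertex -1.23 -1.718 2.271
vertex -1.334 -2.516 2.748
vertex -2.03 -1.891 2.726
endloop
endfacet
facet normal 0.098 0.615 -0.783
outer loop
vertex -0.721 -1.133 2.794
vertex -1.23 -1.718 2.271
vertex -1.651 -1.036 2.754
endloop
endfacet

endsolid


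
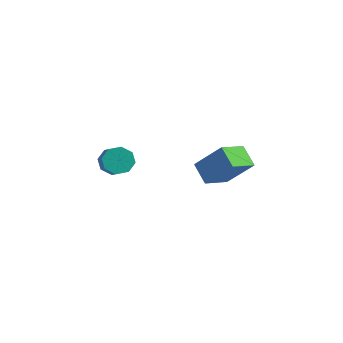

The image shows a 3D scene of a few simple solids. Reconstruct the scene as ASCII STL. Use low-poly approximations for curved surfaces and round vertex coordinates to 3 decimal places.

solid 
facet normal -0.680 0.505 -0.532
outer loop
vertex 0.22 -2.099 -2.456
vertex -0.3 -2.178 -1.866
vertex 0.249 -1.643 -2.06
endloop
endfacet
facet normal 0.732 0.419 -0.537
outer loop
vertex 0.22 -2.099 -2.456
vertex 0.249 -1.643 -2.06
vertex 0.9 -2.604 -1.923
endloop
endfacet
facet normal 0.733 0.420 -0.535
outer loop
vertex 0.9 -2.604 -1.923
vertex 0.249 -1.643 -2.06
vertex 0.928 -2.148 -1.527
endloop
endfacet
facet normal 0.679 -0.505 0.533
outer loop
vertex 0.9 -2.604 -1.923
vertex 0.928 -2.148 -1.527
vertex 0.38 -2.682 -1.334
endloop
endfacet
facet normal -0.680 0.505 -0.532
outer loop
vertex 0.249 -1.643 -2.06
vertex -0.3 -2.178 -1.866
vertex -0.044 -1.5 -1.55
endloop
endfacet
facet normal 0.551 0.830 0.084
outer loop
vertex 0.249 -1.643 -2.06
vertex -0.044 -1.5 -1.55
vertex 0.928 -2.148 -1.527
endloop
endfacet
facet normal 0.551 0.830 0.084
outer loop
vertex 0.928 -2.148 -1.527
vertex -0.044 -1.5 -1.55
vertex 0.635 -2.005 -1.018
endloop
endfacet
facet normal 0.679 -0.505 0.533
outer loop
vertex 0.928 -2.148 -1.527
vertex 0.635 -2.005 -1.018
vertex 0.38 -2.682 -1.334
endloop
endfacet
facet normal -0.679 0.505 -0.533
outer loop
vertex -0.044 -1.5 -1.55
vertex -0.3 -2.178 -1.866
vertex -0.487 -1.754 -1.226
endloop
endfacet
facet normal 0.047 0.754 0.655
outer loop
vertex -0.044 -1.5 -1.55
vertex -0.487 -1.754 -1.226
vertex 0.635 -2.005 -1.018
endloop
endfacet
facet normal 0.047 0.754 0.655
outer loop
vertex 0.635 -2.005 -1.018
vertex -0.487 -1.754 -1.226
vertex 0.193 -2.259 -0.694
endloop
endfacet
facet normal 0.680 -0.504 0.532
outer loop
vertex 0.635 -2.005 -1.018
vertex 0.193 -2.259 -0.694
vertex 0.38 -2.682 -1.334
endloop
endfacet
facet normal -0.679 0.505 -0.533
outer loop
vertex -0.487 -1.754 -1.226
vertex -0.3 -2.178 -1.866
vertex -0.82 -2.256 -1.277
endloop
endfacet
facet normal -0.484 0.236 0.843
outer loop
vertex -0.487 -1.754 -1.226
vertex -0.82 -2.256 -1.277
vertex 0.193 -2.259 -0.694
endloop
endfacet
facet normal -0.484 0.237 0.842
outer loop
vertex 0.193 -2.259 -0.694
vertex -0.82 -2.256 -1.277
vertex -0.14 -2.761 -0.744
endloop
endfacet
facet normal 0.680 -0.504 0.532
outer loop
vertex 0.193 -2.259 -0.694
vertex -0.14 -2.761 -0.744
vertex 0.38 -2.682 -1.334
endloop
endfacet
facet normal -0.679 0.505 -0.533
outer loop
vertex -0.82 -2.256 -1.277
vertex -0.3 -2.178 -1.866
vertex -0.848 -2.712 -1.673
endloop
endfacet
facet normal -0.732 -0.420 0.536
outer loop
vertex -0.82 -2.256 -1.277
vertex -0.848 -2.712 -1.673
vertex -0.14 -2.761 -0.744
endloop
endfacet
facet normal -0.733 -0.419 0.536
outer loop
vertex -0.14 -2.761 -0.744
vertex -0.848 -2.712 -1.673
vertex -0.169 -3.217 -1.14
endloop
endfacet
facet normal 0.680 -0.505 0.532
outer loop
vertex -0.14 -2.761 -0.744
vertex -0.169 -3.217 -1.14
vertex 0.38 -2.682 -1.334
endloop
endfacet
facet normal -0.679 0.505 -0.533
outer loop
vertex -0.848 -2.712 -1.673
vertex -0.3 -2.178 -1.866
vertex -0.555 -2.855 -2.182
endloop
endfacet
facet normal -0.551 -0.830 -0.084
outer loop
vertex -0.848 -2.712 -1.673
vertex -0.555 -2.855 -2.182
vertex -0.169 -3.217 -1.14
endloop
endfacet
facet normal -0.551 -0.830 -0.084
outer loop
vertex -0.169 -3.217 -1.14
vertex -0.555 -2.855 -2.182
vertex 0.124 -3.36 -1.65
endloop
endfacet
facet normal 0.680 -0.505 0.532
outer loop
vertex -0.169 -3.217 -1.14
vertex 0.124 -3.36 -1.65
vertex 0.38 -2.682 -1.334
endloop
endfacet
facet normal -0.680 0.504 -0.532
outer loop
vertex -0.555 -2.855 -2.182
vertex -0.3 -2.178 -1.866
vertex -0.113 -2.601 -2.506
endloop
endfacet
facet normal -0.047 -0.754 -0.655
outer loop
vertex -0.555 -2.855 -2.182
vertex -0.113 -2.601 -2.506
vertex 0.124 -3.36 -1.65
endloop
endfacet
facet normal -0.047 -0.754 -0.655
outer loop
vertex 0.124 -3.36 -1.65
vertex -0.113 -2.601 -2.506
vertex 0.567 -3.106 -1.974
endloop
endfacet
facet normal 0.679 -0.505 0.533
outer loop
vertex 0.124 -3.36 -1.65
vertex 0.567 -3.106 -1.974
vertex 0.38 -2.682 -1.334
endloop
endfacet
facet normal -0.680 0.504 -0.532
outer loop
vertex -0.113 -2.601 -2.506
vertex -0.3 -2.178 -1.866
vertex 0.22 -2.099 -2.456
endloop
endfacet
facet normal 0.483 -0.237 -0.843
outer loop
vertex -0.113 -2.601 -2.506
vertex 0.22 -2.099 -2.456
vertex 0.567 -3.106 -1.974
endloop
endfacet
facet normal 0.485 -0.236 -0.842
outer loop
vertex 0.567 -3.106 -1.974
vertex 0.22 -2.099 -2.456
vertex 0.9 -2.604 -1.923
endloop
endfacet
facet normal 0.679 -0.505 0.533
outer loop
vertex 0.567 -3.106 -1.974
vertex 0.9 -2.604 -1.923
vertex 0.38 -2.682 -1.334
endloop
endfacet
facet normal -0.738 0.314 0.597
outer loop
vertex 1.973 2.993 -2.486
vertex 2.183 4.471 -3.003
vertex 0.61 2.66 -3.995
endloop
endfacet
facet normal -0.133 -0.936 0.327
outer loop
vertex 1.577 2.249 -4.777
vertex 1.973 2.993 -2.486
vertex 0.61 2.66 -3.995
endloop
endfacet
facet normal -0.738 0.314 0.597
outer loop
vertex 0.61 2.66 -3.995
vertex 2.183 4.471 -3.003
vertex 0.82 4.138 -4.512
endloop
endfacet
facet normal -0.661 -0.162 -0.732
outer loop
vertex 0.82 4.138 -4.512
vertex 1.577 2.249 -4.777
vertex 0.61 2.66 -3.995
endloop
endfacet
facet normal 0.661 0.162 0.732
outer loop
vertex 1.973 2.993 -2.486
vertex 3.15 4.06 -3.785
vertex 2.183 4.471 -3.003
endloop
endfacet
facet normal -0.133 -0.936 0.327
outer loop
vertex 2.94 2.582 -3.268
vertex 1.973 2.993 -2.486
vertex 1.577 2.249 -4.777
endloop
endfacet
facet normal 0.661 0.162 0.732
outer loop
vertex 2.94 2.582 -3.268
vertex 3.15 4.06 -3.785
vertex 1.973 2.993 -2.486
endloop
endfacet
facet normal 0.133 0.936 -0.327
outer loop
vertex 2.183 4.471 -3.003
vertex 3.15 4.06 -3.785
vertex 0.82 4.138 -4.512
endloop
endfacet
facet normal -0.661 -0.162 -0.732
outer loop
vertex 1.787 3.727 -5.294
vertex 1.577 2.249 -4.777
vertex 0.82 4.138 -4.512
endloop
endfacet
facet normal 0.133 0.936 -0.327
outer loop
vertex 0.82 4.138 -4.512
vertex 3.15 4.06 -3.785
vertex 1.787 3.727 -5.294
endloop
endfacet
facet normal 0.738 -0.314 -0.597
outer loop
vertex 1.787 3.727 -5.294
vertex 2.94 2.582 -3.268
vertex 1.577 2.249 -4.777
endloop
endfacet
facet normal 0.738 -0.314 -0.597
outer loop
vertex 3.15 4.06 -3.785
vertex 2.94 2.582 -3.268
vertex 1.787 3.727 -5.294
endloop
endfacet

endsolid


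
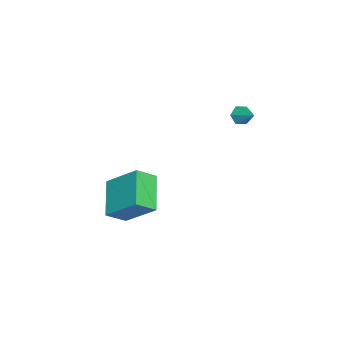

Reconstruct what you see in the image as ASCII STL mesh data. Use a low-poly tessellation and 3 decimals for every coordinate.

solid 
facet normal -0.611 -0.604 -0.512
outer loop
vertex -2.392 0.7 3.011
vertex -2.688 1.126 2.861
vertex -2.273 0.965 2.556
endloop
endfacet
facet normal 0.933 -0.359 0.035
outer loop
vertex -2.392 0.7 3.011
vertex -2.273 0.965 2.556
vertex -1.972 1.834 3.459
endloop
endfacet
facet normal -0.611 -0.603 -0.513
outer loop
vertex -2.273 0.965 2.556
vertex -2.688 1.126 2.861
vertex -2.568 1.391 2.406
endloop
endfacet
facet normal 0.758 0.325 -0.566
outer loop
vertex -2.273 0.965 2.556
vertex -2.568 1.391 2.406
vertex -1.972 1.834 3.459
endloop
endfacet
facet normal -0.611 -0.603 -0.513
outer loop
vertex -2.568 1.391 2.406
vertex -2.688 1.126 2.861
vertex -2.983 1.552 2.711
endloop
endfacet
facet normal 0.051 0.910 -0.411
outer loop
vertex -2.568 1.391 2.406
vertex -2.983 1.552 2.711
vertex -1.972 1.834 3.459
endloop
endfacet
facet normal -0.612 -0.604 -0.512
outer loop
vertex -2.983 1.552 2.711
vertex -2.688 1.126 2.861
vertex -3.103 1.288 3.166
endloop
endfacet
facet normal -0.479 0.808 0.343
outer loop
vertex -2.983 1.552 2.711
vertex -3.103 1.288 3.166
vertex -1.972 1.834 3.459
endloop
endfacet
facet normal -0.611 -0.605 -0.510
outer loop
vertex -3.103 1.288 3.166
vertex -2.688 1.126 2.861
vertex -2.807 0.862 3.317
endloop
endfacet
facet normal -0.304 0.123 0.945
outer loop
vertex -3.103 1.288 3.166
vertex -2.807 0.862 3.317
vertex -1.972 1.834 3.459
endloop
endfacet
facet normal -0.612 -0.605 -0.510
outer loop
vertex -2.807 0.862 3.317
vertex -2.688 1.126 2.861
vertex -2.392 0.7 3.011
endloop
endfacet
facet normal 0.403 -0.461 0.790
outer loop
vertex -2.807 0.862 3.317
vertex -2.392 0.7 3.011
vertex -1.972 1.834 3.459
endloop
endfacet
facet normal -0.482 0.652 -0.585
outer loop
vertex -2.762 -4.159 -3.027
vertex -2.352 -2.638 -1.669
vertex -1.046 -3.759 -3.993
endloop
endfacet
facet normal -0.197 -0.731 -0.653
outer loop
vertex -0.468 -4.542 -3.291
vertex -2.762 -4.159 -3.027
vertex -1.046 -3.759 -3.993
endloop
endfacet
facet normal -0.481 0.653 -0.585
outer loop
vertex -1.046 -3.759 -3.993
vertex -2.352 -2.638 -1.669
vertex -0.635 -2.238 -2.635
endloop
endfacet
facet normal 0.854 0.199 -0.481
outer loop
vertex -0.635 -2.238 -2.635
vertex -0.468 -4.542 -3.291
vertex -1.046 -3.759 -3.993
endloop
endfacet
facet normal -0.854 -0.199 0.481
outer loop
vertex -2.762 -4.159 -3.027
vertex -1.774 -3.421 -0.967
vertex -2.352 -2.638 -1.669
endloop
endfacet
facet normal -0.197 -0.731 -0.653
outer loop
vertex -2.185 -4.942 -2.325
vertex -2.762 -4.159 -3.027
vertex -0.468 -4.542 -3.291
endloop
endfacet
facet normal -0.854 -0.198 0.481
outer loop
vertex -2.185 -4.942 -2.325
vertex -1.774 -3.421 -0.967
vertex -2.762 -4.159 -3.027
endloop
endfacet
facet normal 0.197 0.731 0.653
outer loop
vertex -2.352 -2.638 -1.669
vertex -1.774 -3.421 -0.967
vertex -0.635 -2.238 -2.635
endloop
endfacet
facet normal 0.854 0.199 -0.480
outer loop
vertex -0.058 -3.021 -1.933
vertex -0.468 -4.542 -3.291
vertex -0.635 -2.238 -2.635
endloop
endfacet
facet normal 0.197 0.731 0.653
outer loop
vertex -0.635 -2.238 -2.635
vertex -1.774 -3.421 -0.967
vertex -0.058 -3.021 -1.933
endloop
endfacet
facet normal 0.481 -0.652 0.585
outer loop
vertex -0.058 -3.021 -1.933
vertex -2.185 -4.942 -2.325
vertex -0.468 -4.542 -3.291
endloop
endfacet
facet normal 0.481 -0.653 0.585
outer loop
vertex -1.774 -3.421 -0.967
vertex -2.185 -4.942 -2.325
vertex -0.058 -3.021 -1.933
endloop
endfacet

endsolid


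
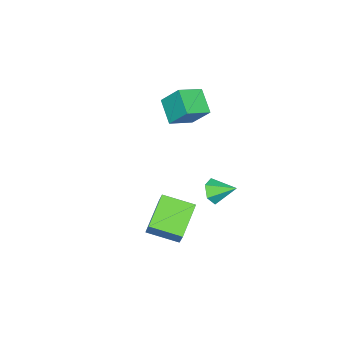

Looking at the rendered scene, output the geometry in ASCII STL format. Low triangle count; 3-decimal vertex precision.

solid 
facet normal -0.853 0.396 -0.339
outer loop
vertex -1.111 2.188 4.334
vertex -0.376 3.096 3.545
vertex -1.116 1.239 3.237
endloop
endfacet
facet normal -0.522 -0.644 0.560
outer loop
vertex 0.036 0.704 3.695
vertex -1.111 2.188 4.334
vertex -1.116 1.239 3.237
endloop
endfacet
facet normal -0.853 0.396 -0.339
outer loop
vertex -1.116 1.239 3.237
vertex -0.376 3.096 3.545
vertex -0.381 2.147 2.448
endloop
endfacet
facet normal -0.003 -0.654 -0.756
outer loop
vertex -0.381 2.147 2.448
vertex 0.036 0.704 3.695
vertex -1.116 1.239 3.237
endloop
endfacet
facet normal 0.003 0.654 0.756
outer loop
vertex -1.111 2.188 4.334
vertex 0.776 2.561 4.003
vertex -0.376 3.096 3.545
endloop
endfacet
facet normal -0.522 -0.644 0.560
outer loop
vertex 0.041 1.653 4.792
vertex -1.111 2.188 4.334
vertex 0.036 0.704 3.695
endloop
endfacet
facet normal 0.003 0.654 0.756
outer loop
vertex 0.041 1.653 4.792
vertex 0.776 2.561 4.003
vertex -1.111 2.188 4.334
endloop
endfacet
facet normal 0.522 0.644 -0.560
outer loop
vertex -0.376 3.096 3.545
vertex 0.776 2.561 4.003
vertex -0.381 2.147 2.448
endloop
endfacet
facet normal -0.003 -0.654 -0.756
outer loop
vertex 0.771 1.612 2.906
vertex 0.036 0.704 3.695
vertex -0.381 2.147 2.448
endloop
endfacet
facet normal 0.522 0.644 -0.560
outer loop
vertex -0.381 2.147 2.448
vertex 0.776 2.561 4.003
vertex 0.771 1.612 2.906
endloop
endfacet
facet normal 0.853 -0.396 0.339
outer loop
vertex 0.771 1.612 2.906
vertex 0.041 1.653 4.792
vertex 0.036 0.704 3.695
endloop
endfacet
facet normal 0.853 -0.396 0.339
outer loop
vertex 0.776 2.561 4.003
vertex 0.041 1.653 4.792
vertex 0.771 1.612 2.906
endloop
endfacet
facet normal 0.179 -0.879 -0.442
outer loop
vertex -0.168 2.977 -1.565
vertex -0.514 3.213 -2.175
vertex 0.213 3.322 -2.097
endloop
endfacet
facet normal 0.671 0.303 0.677
outer loop
vertex -0.168 2.977 -1.565
vertex 0.213 3.322 -2.097
vertex -0.746 4.347 -1.605
endloop
endfacet
facet normal 0.179 -0.879 -0.442
outer loop
vertex 0.213 3.322 -2.097
vertex -0.514 3.213 -2.175
vertex -0.133 3.558 -2.707
endloop
endfacet
facet normal 0.695 0.708 -0.120
outer loop
vertex 0.213 3.322 -2.097
vertex -0.133 3.558 -2.707
vertex -0.746 4.347 -1.605
endloop
endfacet
facet normal 0.180 -0.879 -0.441
outer loop
vertex -0.133 3.558 -2.707
vertex -0.514 3.213 -2.175
vertex -0.861 3.448 -2.785
endloop
endfacet
facet normal -0.056 0.797 -0.602
outer loop
vertex -0.133 3.558 -2.707
vertex -0.861 3.448 -2.785
vertex -0.746 4.347 -1.605
endloop
endfacet
facet normal 0.178 -0.880 -0.440
outer loop
vertex -0.861 3.448 -2.785
vertex -0.514 3.213 -2.175
vertex -1.242 3.104 -2.252
endloop
endfacet
facet normal -0.830 0.479 -0.284
outer loop
vertex -0.861 3.448 -2.785
vertex -1.242 3.104 -2.252
vertex -0.746 4.347 -1.605
endloop
endfacet
facet normal 0.178 -0.879 -0.441
outer loop
vertex -1.242 3.104 -2.252
vertex -0.514 3.213 -2.175
vertex -0.896 2.868 -1.642
endloop
endfacet
facet normal -0.855 0.074 0.513
outer loop
vertex -1.242 3.104 -2.252
vertex -0.896 2.868 -1.642
vertex -0.746 4.347 -1.605
endloop
endfacet
facet normal 0.178 -0.879 -0.441
outer loop
vertex -0.896 2.868 -1.642
vertex -0.514 3.213 -2.175
vertex -0.168 2.977 -1.565
endloop
endfacet
facet normal -0.103 -0.014 0.995
outer loop
vertex -0.896 2.868 -1.642
vertex -0.168 2.977 -1.565
vertex -0.746 4.347 -1.605
endloop
endfacet
facet normal -0.360 -0.388 -0.848
outer loop
vertex 4.501 2.702 -1.653
vertex 2.833 2.359 -0.788
vertex 3.973 4.158 -2.094
endloop
endfacet
facet normal 0.873 0.180 -0.452
outer loop
vertex 4.347 4.561 -1.212
vertex 4.501 2.702 -1.653
vertex 3.973 4.158 -2.094
endloop
endfacet
facet normal -0.360 -0.388 -0.848
outer loop
vertex 3.973 4.158 -2.094
vertex 2.833 2.359 -0.788
vertex 2.305 3.815 -1.229
endloop
endfacet
facet normal -0.328 0.904 -0.274
outer loop
vertex 2.305 3.815 -1.229
vertex 4.347 4.561 -1.212
vertex 3.973 4.158 -2.094
endloop
endfacet
facet normal 0.328 -0.904 0.274
outer loop
vertex 4.501 2.702 -1.653
vertex 3.207 2.762 0.094
vertex 2.833 2.359 -0.788
endloop
endfacet
facet normal 0.873 0.180 -0.452
outer loop
vertex 4.875 3.105 -0.771
vertex 4.501 2.702 -1.653
vertex 4.347 4.561 -1.212
endloop
endfacet
facet normal 0.328 -0.904 0.274
outer loop
vertex 4.875 3.105 -0.771
vertex 3.207 2.762 0.094
vertex 4.501 2.702 -1.653
endloop
endfacet
facet normal -0.873 -0.180 0.452
outer loop
vertex 2.833 2.359 -0.788
vertex 3.207 2.762 0.094
vertex 2.305 3.815 -1.229
endloop
endfacet
facet normal -0.328 0.904 -0.274
outer loop
vertex 2.679 4.218 -0.347
vertex 4.347 4.561 -1.212
vertex 2.305 3.815 -1.229
endloop
endfacet
facet normal -0.873 -0.180 0.452
outer loop
vertex 2.305 3.815 -1.229
vertex 3.207 2.762 0.094
vertex 2.679 4.218 -0.347
endloop
endfacet
facet normal 0.360 0.388 0.848
outer loop
vertex 2.679 4.218 -0.347
vertex 4.875 3.105 -0.771
vertex 4.347 4.561 -1.212
endloop
endfacet
facet normal 0.360 0.388 0.848
outer loop
vertex 3.207 2.762 0.094
vertex 4.875 3.105 -0.771
vertex 2.679 4.218 -0.347
endloop
endfacet

endsolid


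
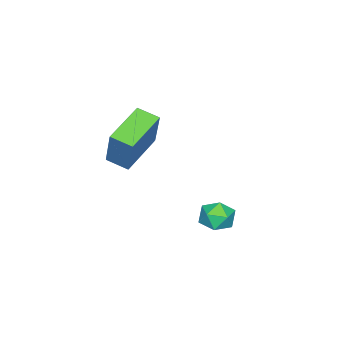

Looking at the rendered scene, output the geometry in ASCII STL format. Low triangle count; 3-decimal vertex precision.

solid 
facet normal -0.169 0.668 0.725
outer loop
vertex 0.06 1.109 -3.79
vertex 0.4 0.706 -3.339
vertex 0.744 1.187 -3.702
endloop
endfacet
facet normal -0.124 0.988 0.087
outer loop
vertex 0.06 1.109 -3.79
vertex 0.744 1.187 -3.702
vertex 0.472 1.209 -4.34
endloop
endfacet
facet normal -0.622 0.707 -0.338
outer loop
vertex 0.06 1.109 -3.79
vertex 0.472 1.209 -4.34
vertex -0.041 0.743 -4.37
endloop
endfacet
facet normal -0.976 0.213 0.036
outer loop
vertex 0.06 1.109 -3.79
vertex -0.041 0.743 -4.37
vertex -0.086 0.432 -3.751
endloop
endfacet
facet normal -0.695 0.190 0.694
outer loop
vertex 0.06 1.109 -3.79
vertex -0.086 0.432 -3.751
vertex 0.4 0.706 -3.339
endloop
endfacet
facet normal 0.515 0.835 -0.191
outer loop
vertex 0.472 1.209 -4.34
vertex 0.744 1.187 -3.702
vertex 1.066 0.868 -4.229
endloop
endfacet
facet normal 0.442 0.317 0.839
outer loop
vertex 0.744 1.187 -3.702
vertex 0.4 0.706 -3.339
vertex 1.021 0.557 -3.61
endloop
endfacet
facet normal -0.410 -0.458 0.789
outer loop
vertex 0.4 0.706 -3.339
vertex -0.086 0.432 -3.751
vertex 0.508 0.091 -3.64
endloop
endfacet
facet normal -0.865 -0.420 -0.274
outer loop
vertex -0.086 0.432 -3.751
vertex -0.041 0.743 -4.37
vertex 0.236 0.113 -4.278
endloop
endfacet
facet normal -0.292 0.378 -0.878
outer loop
vertex -0.041 0.743 -4.37
vertex 0.472 1.209 -4.34
vertex 0.58 0.594 -4.641
endloop
endfacet
facet normal 0.976 -0.213 -0.036
outer loop
vertex 0.92 0.191 -4.19
vertex 1.066 0.868 -4.229
vertex 1.021 0.557 -3.61
endloop
endfacet
facet normal 0.622 -0.707 0.338
outer loop
vertex 0.92 0.191 -4.19
vertex 1.021 0.557 -3.61
vertex 0.508 0.091 -3.64
endloop
endfacet
facet normal 0.124 -0.988 -0.087
outer loop
vertex 0.92 0.191 -4.19
vertex 0.508 0.091 -3.64
vertex 0.236 0.113 -4.278
endloop
endfacet
facet normal 0.169 -0.668 -0.725
outer loop
vertex 0.92 0.191 -4.19
vertex 0.236 0.113 -4.278
vertex 0.58 0.594 -4.641
endloop
endfacet
facet normal 0.695 -0.190 -0.694
outer loop
vertex 0.92 0.191 -4.19
vertex 0.58 0.594 -4.641
vertex 1.066 0.868 -4.229
endloop
endfacet
facet normal 0.865 0.420 0.274
outer loop
vertex 1.021 0.557 -3.61
vertex 1.066 0.868 -4.229
vertex 0.744 1.187 -3.702
endloop
endfacet
facet normal 0.292 -0.378 0.878
outer loop
vertex 0.508 0.091 -3.64
vertex 1.021 0.557 -3.61
vertex 0.4 0.706 -3.339
endloop
endfacet
facet normal -0.515 -0.835 0.191
outer loop
vertex 0.236 0.113 -4.278
vertex 0.508 0.091 -3.64
vertex -0.086 0.432 -3.751
endloop
endfacet
facet normal -0.442 -0.317 -0.839
outer loop
vertex 0.58 0.594 -4.641
vertex 0.236 0.113 -4.278
vertex -0.041 0.743 -4.37
endloop
endfacet
facet normal 0.410 0.458 -0.789
outer loop
vertex 1.066 0.868 -4.229
vertex 0.58 0.594 -4.641
vertex 0.472 1.209 -4.34
endloop
endfacet
facet normal -0.951 0.027 0.307
outer loop
vertex -2.056 -3.956 -1.424
vertex -2.115 -3.076 -1.685
vertex -2.596 -4.473 -3.051
endloop
endfacet
facet normal 0.063 -0.957 0.283
outer loop
vertex -0.845 -4.524 -3.615
vertex -2.056 -3.956 -1.424
vertex -2.596 -4.473 -3.051
endloop
endfacet
facet normal -0.951 0.028 0.307
outer loop
vertex -2.596 -4.473 -3.051
vertex -2.115 -3.076 -1.685
vertex -2.654 -3.593 -3.311
endloop
endfacet
facet normal -0.301 -0.288 -0.909
outer loop
vertex -2.654 -3.593 -3.311
vertex -0.845 -4.524 -3.615
vertex -2.596 -4.473 -3.051
endloop
endfacet
facet normal 0.301 0.290 0.909
outer loop
vertex -2.056 -3.956 -1.424
vertex -0.364 -3.127 -2.249
vertex -2.115 -3.076 -1.685
endloop
endfacet
facet normal 0.064 -0.957 0.283
outer loop
vertex -0.306 -4.007 -1.989
vertex -2.056 -3.956 -1.424
vertex -0.845 -4.524 -3.615
endloop
endfacet
facet normal 0.302 0.288 0.909
outer loop
vertex -0.306 -4.007 -1.989
vertex -0.364 -3.127 -2.249
vertex -2.056 -3.956 -1.424
endloop
endfacet
facet normal -0.063 0.957 -0.283
outer loop
vertex -2.115 -3.076 -1.685
vertex -0.364 -3.127 -2.249
vertex -2.654 -3.593 -3.311
endloop
endfacet
facet normal -0.302 -0.290 -0.908
outer loop
vertex -0.904 -3.644 -3.876
vertex -0.845 -4.524 -3.615
vertex -2.654 -3.593 -3.311
endloop
endfacet
facet normal -0.063 0.957 -0.283
outer loop
vertex -2.654 -3.593 -3.311
vertex -0.364 -3.127 -2.249
vertex -0.904 -3.644 -3.876
endloop
endfacet
facet normal 0.951 -0.027 -0.307
outer loop
vertex -0.904 -3.644 -3.876
vertex -0.306 -4.007 -1.989
vertex -0.845 -4.524 -3.615
endloop
endfacet
facet normal 0.951 -0.028 -0.307
outer loop
vertex -0.364 -3.127 -2.249
vertex -0.306 -4.007 -1.989
vertex -0.904 -3.644 -3.876
endloop
endfacet

endsolid


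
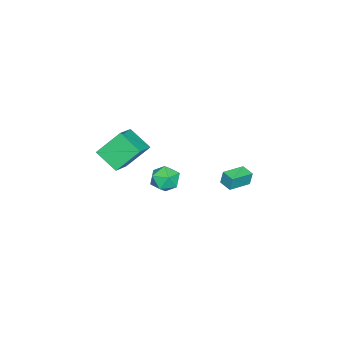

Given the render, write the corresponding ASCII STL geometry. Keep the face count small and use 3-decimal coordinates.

solid 
facet normal -0.617 -0.481 0.623
outer loop
vertex -3.876 -1.175 -1.038
vertex -3.217 -1.966 -0.996
vertex -3.137 -1.193 -0.32
endloop
endfacet
facet normal -0.676 0.225 0.702
outer loop
vertex -3.876 -1.175 -1.038
vertex -3.137 -1.193 -0.32
vertex -3.356 -0.315 -0.813
endloop
endfacet
facet normal -0.862 0.503 0.071
outer loop
vertex -3.876 -1.175 -1.038
vertex -3.356 -0.315 -0.813
vertex -3.571 -0.546 -1.794
endloop
endfacet
facet normal -0.917 -0.033 -0.398
outer loop
vertex -3.876 -1.175 -1.038
vertex -3.571 -0.546 -1.794
vertex -3.485 -1.566 -1.907
endloop
endfacet
facet normal -0.766 -0.641 -0.056
outer loop
vertex -3.876 -1.175 -1.038
vertex -3.485 -1.566 -1.907
vertex -3.217 -1.966 -0.996
endloop
endfacet
facet normal -0.033 0.483 0.875
outer loop
vertex -3.356 -0.315 -0.813
vertex -3.137 -1.193 -0.32
vertex -2.375 -0.574 -0.633
endloop
endfacet
facet normal 0.063 -0.661 0.748
outer loop
vertex -3.137 -1.193 -0.32
vertex -3.217 -1.966 -0.996
vertex -2.289 -1.594 -0.746
endloop
endfacet
facet normal -0.178 -0.919 -0.351
outer loop
vertex -3.217 -1.966 -0.996
vertex -3.485 -1.566 -1.907
vertex -2.504 -1.825 -1.727
endloop
endfacet
facet normal -0.423 0.064 -0.904
outer loop
vertex -3.485 -1.566 -1.907
vertex -3.571 -0.546 -1.794
vertex -2.723 -0.947 -2.22
endloop
endfacet
facet normal -0.334 0.931 -0.146
outer loop
vertex -3.571 -0.546 -1.794
vertex -3.356 -0.315 -0.813
vertex -2.643 -0.174 -1.544
endloop
endfacet
facet normal 0.917 0.033 0.398
outer loop
vertex -1.984 -0.965 -1.502
vertex -2.375 -0.574 -0.633
vertex -2.289 -1.594 -0.746
endloop
endfacet
facet normal 0.862 -0.503 -0.071
outer loop
vertex -1.984 -0.965 -1.502
vertex -2.289 -1.594 -0.746
vertex -2.504 -1.825 -1.727
endloop
endfacet
facet normal 0.676 -0.225 -0.702
outer loop
vertex -1.984 -0.965 -1.502
vertex -2.504 -1.825 -1.727
vertex -2.723 -0.947 -2.22
endloop
endfacet
facet normal 0.617 0.481 -0.623
outer loop
vertex -1.984 -0.965 -1.502
vertex -2.723 -0.947 -2.22
vertex -2.643 -0.174 -1.544
endloop
endfacet
facet normal 0.766 0.641 0.056
outer loop
vertex -1.984 -0.965 -1.502
vertex -2.643 -0.174 -1.544
vertex -2.375 -0.574 -0.633
endloop
endfacet
facet normal 0.423 -0.064 0.904
outer loop
vertex -2.289 -1.594 -0.746
vertex -2.375 -0.574 -0.633
vertex -3.137 -1.193 -0.32
endloop
endfacet
facet normal 0.334 -0.931 0.146
outer loop
vertex -2.504 -1.825 -1.727
vertex -2.289 -1.594 -0.746
vertex -3.217 -1.966 -0.996
endloop
endfacet
facet normal 0.033 -0.483 -0.875
outer loop
vertex -2.723 -0.947 -2.22
vertex -2.504 -1.825 -1.727
vertex -3.485 -1.566 -1.907
endloop
endfacet
facet normal -0.063 0.661 -0.748
outer loop
vertex -2.643 -0.174 -1.544
vertex -2.723 -0.947 -2.22
vertex -3.571 -0.546 -1.794
endloop
endfacet
facet normal 0.178 0.919 0.351
outer loop
vertex -2.375 -0.574 -0.633
vertex -2.643 -0.174 -1.544
vertex -3.356 -0.315 -0.813
endloop
endfacet
facet normal -0.877 0.465 -0.122
outer loop
vertex -3.452 3.679 1.026
vertex -3.027 4.455 0.93
vertex -3.4 3.537 0.109
endloop
endfacet
facet normal -0.477 -0.872 0.108
outer loop
vertex -2.093 2.845 0.29
vertex -3.452 3.679 1.026
vertex -3.4 3.537 0.109
endloop
endfacet
facet normal -0.877 0.465 -0.122
outer loop
vertex -3.4 3.537 0.109
vertex -3.027 4.455 0.93
vertex -2.975 4.313 0.012
endloop
endfacet
facet normal 0.055 -0.154 -0.987
outer loop
vertex -2.975 4.313 0.012
vertex -2.093 2.845 0.29
vertex -3.4 3.537 0.109
endloop
endfacet
facet normal -0.056 0.153 0.987
outer loop
vertex -3.452 3.679 1.026
vertex -1.72 3.763 1.111
vertex -3.027 4.455 0.93
endloop
endfacet
facet normal -0.477 -0.872 0.108
outer loop
vertex -2.145 2.987 1.208
vertex -3.452 3.679 1.026
vertex -2.093 2.845 0.29
endloop
endfacet
facet normal -0.056 0.154 0.987
outer loop
vertex -2.145 2.987 1.208
vertex -1.72 3.763 1.111
vertex -3.452 3.679 1.026
endloop
endfacet
facet normal 0.477 0.872 -0.108
outer loop
vertex -3.027 4.455 0.93
vertex -1.72 3.763 1.111
vertex -2.975 4.313 0.012
endloop
endfacet
facet normal 0.056 -0.153 -0.987
outer loop
vertex -1.668 3.621 0.194
vertex -2.093 2.845 0.29
vertex -2.975 4.313 0.012
endloop
endfacet
facet normal 0.477 0.872 -0.108
outer loop
vertex -2.975 4.313 0.012
vertex -1.72 3.763 1.111
vertex -1.668 3.621 0.194
endloop
endfacet
facet normal 0.877 -0.465 0.122
outer loop
vertex -1.668 3.621 0.194
vertex -2.145 2.987 1.208
vertex -2.093 2.845 0.29
endloop
endfacet
facet normal 0.877 -0.465 0.122
outer loop
vertex -1.72 3.763 1.111
vertex -2.145 2.987 1.208
vertex -1.668 3.621 0.194
endloop
endfacet
facet normal -0.407 0.563 0.719
outer loop
vertex -4.734 -4.208 1.0
vertex -3.061 -4.042 1.818
vertex -4.406 -2.737 0.033
endloop
endfacet
facet normal -0.895 -0.088 -0.438
outer loop
vertex -3.539 -3.938 -1.498
vertex -4.734 -4.208 1.0
vertex -4.406 -2.737 0.033
endloop
endfacet
facet normal -0.407 0.564 0.719
outer loop
vertex -4.406 -2.737 0.033
vertex -3.061 -4.042 1.818
vertex -2.733 -2.572 0.851
endloop
endfacet
facet normal 0.183 0.821 -0.540
outer loop
vertex -2.733 -2.572 0.851
vertex -3.539 -3.938 -1.498
vertex -4.406 -2.737 0.033
endloop
endfacet
facet normal -0.183 -0.821 0.541
outer loop
vertex -4.734 -4.208 1.0
vertex -2.194 -5.243 0.287
vertex -3.061 -4.042 1.818
endloop
endfacet
facet normal -0.895 -0.088 -0.438
outer loop
vertex -3.867 -5.408 -0.531
vertex -4.734 -4.208 1.0
vertex -3.539 -3.938 -1.498
endloop
endfacet
facet normal -0.183 -0.821 0.540
outer loop
vertex -3.867 -5.408 -0.531
vertex -2.194 -5.243 0.287
vertex -4.734 -4.208 1.0
endloop
endfacet
facet normal 0.895 0.088 0.438
outer loop
vertex -3.061 -4.042 1.818
vertex -2.194 -5.243 0.287
vertex -2.733 -2.572 0.851
endloop
endfacet
facet normal 0.183 0.821 -0.540
outer loop
vertex -1.866 -3.772 -0.68
vertex -3.539 -3.938 -1.498
vertex -2.733 -2.572 0.851
endloop
endfacet
facet normal 0.895 0.088 0.438
outer loop
vertex -2.733 -2.572 0.851
vertex -2.194 -5.243 0.287
vertex -1.866 -3.772 -0.68
endloop
endfacet
facet normal 0.407 -0.564 -0.719
outer loop
vertex -1.866 -3.772 -0.68
vertex -3.867 -5.408 -0.531
vertex -3.539 -3.938 -1.498
endloop
endfacet
facet normal 0.407 -0.563 -0.719
outer loop
vertex -2.194 -5.243 0.287
vertex -3.867 -5.408 -0.531
vertex -1.866 -3.772 -0.68
endloop
endfacet

endsolid


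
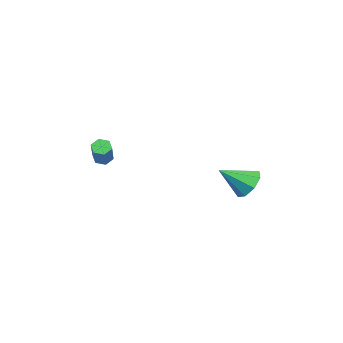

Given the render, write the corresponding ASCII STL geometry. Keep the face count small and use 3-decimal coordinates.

solid 
facet normal -0.753 -0.064 -0.655
outer loop
vertex 1.92 -3.486 0.321
vertex 1.57 -3.676 0.742
vertex 1.614 -3.108 0.636
endloop
endfacet
facet normal 0.393 0.755 -0.525
outer loop
vertex 1.92 -3.486 0.321
vertex 1.614 -3.108 0.636
vertex 3.501 -3.353 1.697
endloop
endfacet
facet normal 0.392 0.756 -0.523
outer loop
vertex 3.501 -3.353 1.697
vertex 1.614 -3.108 0.636
vertex 3.194 -2.975 2.013
endloop
endfacet
facet normal 0.752 0.063 0.656
outer loop
vertex 3.501 -3.353 1.697
vertex 3.194 -2.975 2.013
vertex 3.15 -3.544 2.118
endloop
endfacet
facet normal -0.752 -0.064 -0.656
outer loop
vertex 1.614 -3.108 0.636
vertex 1.57 -3.676 0.742
vertex 1.263 -3.298 1.057
endloop
endfacet
facet normal -0.261 0.943 0.208
outer loop
vertex 1.614 -3.108 0.636
vertex 1.263 -3.298 1.057
vertex 3.194 -2.975 2.013
endloop
endfacet
facet normal -0.262 0.942 0.210
outer loop
vertex 3.194 -2.975 2.013
vertex 1.263 -3.298 1.057
vertex 2.844 -3.166 2.434
endloop
endfacet
facet normal 0.753 0.063 0.655
outer loop
vertex 3.194 -2.975 2.013
vertex 2.844 -3.166 2.434
vertex 3.15 -3.544 2.118
endloop
endfacet
facet normal -0.752 -0.064 -0.656
outer loop
vertex 1.263 -3.298 1.057
vertex 1.57 -3.676 0.742
vertex 1.219 -3.867 1.163
endloop
endfacet
facet normal -0.654 0.187 0.733
outer loop
vertex 1.263 -3.298 1.057
vertex 1.219 -3.867 1.163
vertex 2.844 -3.166 2.434
endloop
endfacet
facet normal -0.654 0.186 0.733
outer loop
vertex 2.844 -3.166 2.434
vertex 1.219 -3.867 1.163
vertex 2.8 -3.734 2.539
endloop
endfacet
facet normal 0.753 0.063 0.655
outer loop
vertex 2.844 -3.166 2.434
vertex 2.8 -3.734 2.539
vertex 3.15 -3.544 2.118
endloop
endfacet
facet normal -0.752 -0.063 -0.656
outer loop
vertex 1.219 -3.867 1.163
vertex 1.57 -3.676 0.742
vertex 1.526 -4.245 0.847
endloop
endfacet
facet normal -0.392 -0.756 0.524
outer loop
vertex 1.219 -3.867 1.163
vertex 1.526 -4.245 0.847
vertex 2.8 -3.734 2.539
endloop
endfacet
facet normal -0.393 -0.755 0.524
outer loop
vertex 2.8 -3.734 2.539
vertex 1.526 -4.245 0.847
vertex 3.106 -4.112 2.224
endloop
endfacet
facet normal 0.753 0.064 0.655
outer loop
vertex 2.8 -3.734 2.539
vertex 3.106 -4.112 2.224
vertex 3.15 -3.544 2.118
endloop
endfacet
facet normal -0.753 -0.063 -0.655
outer loop
vertex 1.526 -4.245 0.847
vertex 1.57 -3.676 0.742
vertex 1.876 -4.054 0.426
endloop
endfacet
facet normal 0.262 -0.942 -0.210
outer loop
vertex 1.526 -4.245 0.847
vertex 1.876 -4.054 0.426
vertex 3.106 -4.112 2.224
endloop
endfacet
facet normal 0.260 -0.943 -0.208
outer loop
vertex 3.106 -4.112 2.224
vertex 1.876 -4.054 0.426
vertex 3.457 -3.922 1.803
endloop
endfacet
facet normal 0.752 0.064 0.656
outer loop
vertex 3.106 -4.112 2.224
vertex 3.457 -3.922 1.803
vertex 3.15 -3.544 2.118
endloop
endfacet
facet normal -0.753 -0.063 -0.655
outer loop
vertex 1.876 -4.054 0.426
vertex 1.57 -3.676 0.742
vertex 1.92 -3.486 0.321
endloop
endfacet
facet normal 0.654 -0.186 -0.733
outer loop
vertex 1.876 -4.054 0.426
vertex 1.92 -3.486 0.321
vertex 3.457 -3.922 1.803
endloop
endfacet
facet normal 0.654 -0.187 -0.733
outer loop
vertex 3.457 -3.922 1.803
vertex 1.92 -3.486 0.321
vertex 3.501 -3.353 1.697
endloop
endfacet
facet normal 0.752 0.064 0.656
outer loop
vertex 3.457 -3.922 1.803
vertex 3.501 -3.353 1.697
vertex 3.15 -3.544 2.118
endloop
endfacet
facet normal -0.207 0.792 -0.574
outer loop
vertex 0.939 4.705 -0.761
vertex 0.451 4.066 -1.467
vertex 0.141 4.612 -0.601
endloop
endfacet
facet normal 0.172 0.189 0.967
outer loop
vertex 0.939 4.705 -0.761
vertex 0.141 4.612 -0.601
vertex 0.869 2.474 -0.313
endloop
endfacet
facet normal -0.209 0.792 -0.574
outer loop
vertex 0.141 4.612 -0.601
vertex 0.451 4.066 -1.467
vertex -0.475 4.199 -0.947
endloop
endfacet
facet normal -0.468 -0.041 0.883
outer loop
vertex 0.141 4.612 -0.601
vertex -0.475 4.199 -0.947
vertex 0.869 2.474 -0.313
endloop
endfacet
facet normal -0.208 0.792 -0.574
outer loop
vertex -0.475 4.199 -0.947
vertex 0.451 4.066 -1.467
vertex -0.549 3.708 -1.598
endloop
endfacet
facet normal -0.782 -0.452 0.429
outer loop
vertex -0.475 4.199 -0.947
vertex -0.549 3.708 -1.598
vertex 0.869 2.474 -0.313
endloop
endfacet
facet normal -0.208 0.792 -0.575
outer loop
vertex -0.549 3.708 -1.598
vertex 0.451 4.066 -1.467
vertex -0.037 3.426 -2.172
endloop
endfacet
facet normal -0.584 -0.802 -0.126
outer loop
vertex -0.549 3.708 -1.598
vertex -0.037 3.426 -2.172
vertex 0.869 2.474 -0.313
endloop
endfacet
facet normal -0.208 0.792 -0.575
outer loop
vertex -0.037 3.426 -2.172
vertex 0.451 4.066 -1.467
vertex 0.761 3.519 -2.333
endloop
endfacet
facet normal 0.011 -0.888 -0.460
outer loop
vertex -0.037 3.426 -2.172
vertex 0.761 3.519 -2.333
vertex 0.869 2.474 -0.313
endloop
endfacet
facet normal -0.208 0.792 -0.575
outer loop
vertex 0.761 3.519 -2.333
vertex 0.451 4.066 -1.467
vertex 1.377 3.933 -1.986
endloop
endfacet
facet normal 0.653 -0.658 -0.375
outer loop
vertex 0.761 3.519 -2.333
vertex 1.377 3.933 -1.986
vertex 0.869 2.474 -0.313
endloop
endfacet
facet normal -0.208 0.792 -0.574
outer loop
vertex 1.377 3.933 -1.986
vertex 0.451 4.066 -1.467
vertex 1.451 4.424 -1.335
endloop
endfacet
facet normal 0.966 -0.248 0.077
outer loop
vertex 1.377 3.933 -1.986
vertex 1.451 4.424 -1.335
vertex 0.869 2.474 -0.313
endloop
endfacet
facet normal -0.208 0.792 -0.573
outer loop
vertex 1.451 4.424 -1.335
vertex 0.451 4.066 -1.467
vertex 0.939 4.705 -0.761
endloop
endfacet
facet normal 0.767 0.103 0.634
outer loop
vertex 1.451 4.424 -1.335
vertex 0.939 4.705 -0.761
vertex 0.869 2.474 -0.313
endloop
endfacet

endsolid
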